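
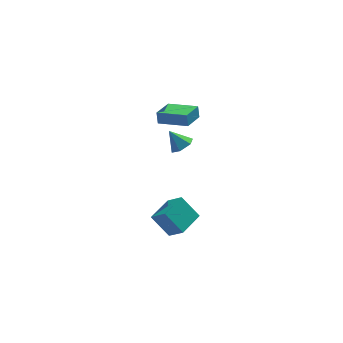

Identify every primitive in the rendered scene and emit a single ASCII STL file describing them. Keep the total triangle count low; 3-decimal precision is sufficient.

solid 
facet normal 0.488 -0.400 -0.776
outer loop
vertex -0.443 3.111 -1.41
vertex -0.81 3.6 -1.893
vertex -0.13 3.806 -1.572
endloop
endfacet
facet normal 0.474 -0.008 0.880
outer loop
vertex -0.443 3.111 -1.41
vertex -0.13 3.806 -1.572
vertex -1.47 4.14 -0.847
endloop
endfacet
facet normal 0.488 -0.400 -0.776
outer loop
vertex -0.13 3.806 -1.572
vertex -0.81 3.6 -1.893
vertex -0.498 4.296 -2.056
endloop
endfacet
facet normal 0.438 0.776 0.453
outer loop
vertex -0.13 3.806 -1.572
vertex -0.498 4.296 -2.056
vertex -1.47 4.14 -0.847
endloop
endfacet
facet normal 0.488 -0.400 -0.776
outer loop
vertex -0.498 4.296 -2.056
vertex -0.81 3.6 -1.893
vertex -1.178 4.089 -2.377
endloop
endfacet
facet normal -0.255 0.964 -0.081
outer loop
vertex -0.498 4.296 -2.056
vertex -1.178 4.089 -2.377
vertex -1.47 4.14 -0.847
endloop
endfacet
facet normal 0.489 -0.400 -0.775
outer loop
vertex -1.178 4.089 -2.377
vertex -0.81 3.6 -1.893
vertex -1.49 3.393 -2.215
endloop
endfacet
facet normal -0.912 0.365 -0.186
outer loop
vertex -1.178 4.089 -2.377
vertex -1.49 3.393 -2.215
vertex -1.47 4.14 -0.847
endloop
endfacet
facet normal 0.489 -0.400 -0.775
outer loop
vertex -1.49 3.393 -2.215
vertex -0.81 3.6 -1.893
vertex -1.123 2.904 -1.731
endloop
endfacet
facet normal -0.876 -0.418 0.241
outer loop
vertex -1.49 3.393 -2.215
vertex -1.123 2.904 -1.731
vertex -1.47 4.14 -0.847
endloop
endfacet
facet normal 0.488 -0.400 -0.776
outer loop
vertex -1.123 2.904 -1.731
vertex -0.81 3.6 -1.893
vertex -0.443 3.111 -1.41
endloop
endfacet
facet normal -0.182 -0.605 0.775
outer loop
vertex -1.123 2.904 -1.731
vertex -0.443 3.111 -1.41
vertex -1.47 4.14 -0.847
endloop
endfacet
facet normal -0.439 0.598 -0.670
outer loop
vertex -4.245 -2.983 -1.828
vertex -3.025 -1.874 -1.636
vertex -3.402 -3.704 -3.023
endloop
endfacet
facet normal -0.735 -0.668 -0.116
outer loop
vertex -2.815 -4.506 -2.124
vertex -4.245 -2.983 -1.828
vertex -3.402 -3.704 -3.023
endloop
endfacet
facet normal -0.438 0.599 -0.671
outer loop
vertex -3.402 -3.704 -3.023
vertex -3.025 -1.874 -1.636
vertex -2.182 -2.595 -2.83
endloop
endfacet
facet normal 0.518 -0.442 -0.732
outer loop
vertex -2.182 -2.595 -2.83
vertex -2.815 -4.506 -2.124
vertex -3.402 -3.704 -3.023
endloop
endfacet
facet normal -0.517 0.442 0.733
outer loop
vertex -4.245 -2.983 -1.828
vertex -2.438 -2.676 -0.737
vertex -3.025 -1.874 -1.636
endloop
endfacet
facet normal -0.735 -0.668 -0.116
outer loop
vertex -3.658 -3.785 -0.93
vertex -4.245 -2.983 -1.828
vertex -2.815 -4.506 -2.124
endloop
endfacet
facet normal -0.518 0.442 0.733
outer loop
vertex -3.658 -3.785 -0.93
vertex -2.438 -2.676 -0.737
vertex -4.245 -2.983 -1.828
endloop
endfacet
facet normal 0.735 0.668 0.116
outer loop
vertex -3.025 -1.874 -1.636
vertex -2.438 -2.676 -0.737
vertex -2.182 -2.595 -2.83
endloop
endfacet
facet normal 0.517 -0.442 -0.733
outer loop
vertex -1.595 -3.397 -1.932
vertex -2.815 -4.506 -2.124
vertex -2.182 -2.595 -2.83
endloop
endfacet
facet normal 0.735 0.668 0.116
outer loop
vertex -2.182 -2.595 -2.83
vertex -2.438 -2.676 -0.737
vertex -1.595 -3.397 -1.932
endloop
endfacet
facet normal 0.438 -0.598 0.671
outer loop
vertex -1.595 -3.397 -1.932
vertex -3.658 -3.785 -0.93
vertex -2.815 -4.506 -2.124
endloop
endfacet
facet normal 0.438 -0.599 0.670
outer loop
vertex -2.438 -2.676 -0.737
vertex -3.658 -3.785 -0.93
vertex -1.595 -3.397 -1.932
endloop
endfacet
facet normal -0.778 0.595 -0.200
outer loop
vertex -2.293 3.789 1.289
vertex -1.32 4.95 0.959
vertex -2.274 3.553 0.514
endloop
endfacet
facet normal -0.628 -0.749 0.213
outer loop
vertex -0.78 2.41 0.901
vertex -2.293 3.789 1.289
vertex -2.274 3.553 0.514
endloop
endfacet
facet normal -0.778 0.595 -0.202
outer loop
vertex -2.274 3.553 0.514
vertex -1.32 4.95 0.959
vertex -1.3 4.713 0.184
endloop
endfacet
facet normal 0.024 -0.292 -0.956
outer loop
vertex -1.3 4.713 0.184
vertex -0.78 2.41 0.901
vertex -2.274 3.553 0.514
endloop
endfacet
facet normal -0.024 0.292 0.956
outer loop
vertex -2.293 3.789 1.289
vertex 0.174 3.807 1.346
vertex -1.32 4.95 0.959
endloop
endfacet
facet normal -0.628 -0.749 0.213
outer loop
vertex -0.8 2.647 1.676
vertex -2.293 3.789 1.289
vertex -0.78 2.41 0.901
endloop
endfacet
facet normal -0.024 0.292 0.956
outer loop
vertex -0.8 2.647 1.676
vertex 0.174 3.807 1.346
vertex -2.293 3.789 1.289
endloop
endfacet
facet normal 0.628 0.749 -0.213
outer loop
vertex -1.32 4.95 0.959
vertex 0.174 3.807 1.346
vertex -1.3 4.713 0.184
endloop
endfacet
facet normal 0.024 -0.292 -0.956
outer loop
vertex 0.193 3.571 0.571
vertex -0.78 2.41 0.901
vertex -1.3 4.713 0.184
endloop
endfacet
facet normal 0.628 0.749 -0.213
outer loop
vertex -1.3 4.713 0.184
vertex 0.174 3.807 1.346
vertex 0.193 3.571 0.571
endloop
endfacet
facet normal 0.778 -0.595 0.202
outer loop
vertex 0.193 3.571 0.571
vertex -0.8 2.647 1.676
vertex -0.78 2.41 0.901
endloop
endfacet
facet normal 0.778 -0.596 0.201
outer loop
vertex 0.174 3.807 1.346
vertex -0.8 2.647 1.676
vertex 0.193 3.571 0.571
endloop
endfacet

endsolid


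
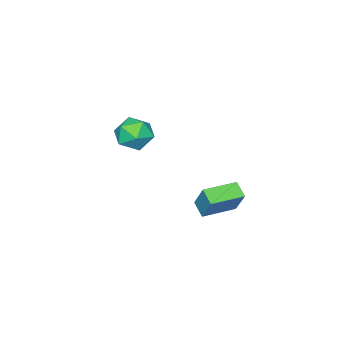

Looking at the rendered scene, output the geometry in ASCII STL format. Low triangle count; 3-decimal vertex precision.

solid 
facet normal -0.915 0.403 -0.005
outer loop
vertex -2.526 2.935 0.854
vertex -2.216 3.634 0.399
vertex -2.842 2.202 -0.486
endloop
endfacet
facet normal -0.348 -0.786 0.512
outer loop
vertex -1.304 1.526 -0.479
vertex -2.526 2.935 0.854
vertex -2.842 2.202 -0.486
endloop
endfacet
facet normal -0.915 0.403 -0.005
outer loop
vertex -2.842 2.202 -0.486
vertex -2.216 3.634 0.399
vertex -2.532 2.901 -0.941
endloop
endfacet
facet normal -0.202 -0.470 -0.859
outer loop
vertex -2.532 2.901 -0.941
vertex -1.304 1.526 -0.479
vertex -2.842 2.202 -0.486
endloop
endfacet
facet normal 0.202 0.470 0.859
outer loop
vertex -2.526 2.935 0.854
vertex -0.678 2.958 0.406
vertex -2.216 3.634 0.399
endloop
endfacet
facet normal -0.348 -0.786 0.512
outer loop
vertex -0.988 2.259 0.861
vertex -2.526 2.935 0.854
vertex -1.304 1.526 -0.479
endloop
endfacet
facet normal 0.202 0.470 0.859
outer loop
vertex -0.988 2.259 0.861
vertex -0.678 2.958 0.406
vertex -2.526 2.935 0.854
endloop
endfacet
facet normal 0.348 0.786 -0.512
outer loop
vertex -2.216 3.634 0.399
vertex -0.678 2.958 0.406
vertex -2.532 2.901 -0.941
endloop
endfacet
facet normal -0.202 -0.470 -0.859
outer loop
vertex -0.994 2.225 -0.934
vertex -1.304 1.526 -0.479
vertex -2.532 2.901 -0.941
endloop
endfacet
facet normal 0.348 0.786 -0.512
outer loop
vertex -2.532 2.901 -0.941
vertex -0.678 2.958 0.406
vertex -0.994 2.225 -0.934
endloop
endfacet
facet normal 0.915 -0.403 0.005
outer loop
vertex -0.994 2.225 -0.934
vertex -0.988 2.259 0.861
vertex -1.304 1.526 -0.479
endloop
endfacet
facet normal 0.915 -0.403 0.005
outer loop
vertex -0.678 2.958 0.406
vertex -0.988 2.259 0.861
vertex -0.994 2.225 -0.934
endloop
endfacet
facet normal -0.605 0.618 0.502
outer loop
vertex -2.765 -2.042 1.618
vertex -3.36 -2.85 1.896
vertex -2.563 -2.559 2.499
endloop
endfacet
facet normal 0.064 0.867 0.494
outer loop
vertex -2.765 -2.042 1.618
vertex -2.563 -2.559 2.499
vertex -1.781 -2.263 1.879
endloop
endfacet
facet normal 0.262 0.947 -0.186
outer loop
vertex -2.765 -2.042 1.618
vertex -1.781 -2.263 1.879
vertex -2.095 -2.37 0.892
endloop
endfacet
facet normal -0.285 0.747 -0.600
outer loop
vertex -2.765 -2.042 1.618
vertex -2.095 -2.37 0.892
vertex -3.071 -2.733 0.903
endloop
endfacet
facet normal -0.821 0.544 -0.175
outer loop
vertex -2.765 -2.042 1.618
vertex -3.071 -2.733 0.903
vertex -3.36 -2.85 1.896
endloop
endfacet
facet normal 0.486 0.373 0.791
outer loop
vertex -1.781 -2.263 1.879
vertex -2.563 -2.559 2.499
vertex -1.769 -3.207 2.317
endloop
endfacet
facet normal -0.597 -0.028 0.802
outer loop
vertex -2.563 -2.559 2.499
vertex -3.36 -2.85 1.896
vertex -2.745 -3.57 2.328
endloop
endfacet
facet normal -0.945 -0.148 -0.292
outer loop
vertex -3.36 -2.85 1.896
vertex -3.071 -2.733 0.903
vertex -3.059 -3.677 1.341
endloop
endfacet
facet normal -0.078 0.180 -0.981
outer loop
vertex -3.071 -2.733 0.903
vertex -2.095 -2.37 0.892
vertex -2.277 -3.381 0.721
endloop
endfacet
facet normal 0.807 0.502 -0.311
outer loop
vertex -2.095 -2.37 0.892
vertex -1.781 -2.263 1.879
vertex -1.48 -3.09 1.324
endloop
endfacet
facet normal 0.285 -0.747 0.600
outer loop
vertex -2.075 -3.898 1.602
vertex -1.769 -3.207 2.317
vertex -2.745 -3.57 2.328
endloop
endfacet
facet normal -0.262 -0.947 0.186
outer loop
vertex -2.075 -3.898 1.602
vertex -2.745 -3.57 2.328
vertex -3.059 -3.677 1.341
endloop
endfacet
facet normal -0.064 -0.867 -0.494
outer loop
vertex -2.075 -3.898 1.602
vertex -3.059 -3.677 1.341
vertex -2.277 -3.381 0.721
endloop
endfacet
facet normal 0.605 -0.618 -0.502
outer loop
vertex -2.075 -3.898 1.602
vertex -2.277 -3.381 0.721
vertex -1.48 -3.09 1.324
endloop
endfacet
facet normal 0.821 -0.544 0.175
outer loop
vertex -2.075 -3.898 1.602
vertex -1.48 -3.09 1.324
vertex -1.769 -3.207 2.317
endloop
endfacet
facet normal 0.078 -0.180 0.981
outer loop
vertex -2.745 -3.57 2.328
vertex -1.769 -3.207 2.317
vertex -2.563 -2.559 2.499
endloop
endfacet
facet normal -0.807 -0.502 0.311
outer loop
vertex -3.059 -3.677 1.341
vertex -2.745 -3.57 2.328
vertex -3.36 -2.85 1.896
endloop
endfacet
facet normal -0.486 -0.373 -0.791
outer loop
vertex -2.277 -3.381 0.721
vertex -3.059 -3.677 1.341
vertex -3.071 -2.733 0.903
endloop
endfacet
facet normal 0.597 0.028 -0.802
outer loop
vertex -1.48 -3.09 1.324
vertex -2.277 -3.381 0.721
vertex -2.095 -2.37 0.892
endloop
endfacet
facet normal 0.945 0.148 0.292
outer loop
vertex -1.769 -3.207 2.317
vertex -1.48 -3.09 1.324
vertex -1.781 -2.263 1.879
endloop
endfacet

endsolid


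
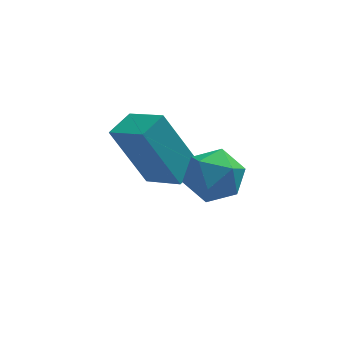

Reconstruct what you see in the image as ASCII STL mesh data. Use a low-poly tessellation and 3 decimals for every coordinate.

solid 
facet normal -0.866 0.455 -0.205
outer loop
vertex -0.332 0.245 0.349
vertex -0.757 -0.315 0.902
vertex -0.426 0.455 1.213
endloop
endfacet
facet normal -0.319 0.913 -0.256
outer loop
vertex -0.332 0.245 0.349
vertex -0.426 0.455 1.213
vertex 0.35 0.609 0.797
endloop
endfacet
facet normal 0.137 0.656 -0.742
outer loop
vertex -0.332 0.245 0.349
vertex 0.35 0.609 0.797
vertex 0.498 -0.064 0.229
endloop
endfacet
facet normal -0.128 0.041 -0.991
outer loop
vertex -0.332 0.245 0.349
vertex 0.498 -0.064 0.229
vertex -0.186 -0.635 0.294
endloop
endfacet
facet normal -0.748 -0.083 -0.659
outer loop
vertex -0.332 0.245 0.349
vertex -0.186 -0.635 0.294
vertex -0.757 -0.315 0.902
endloop
endfacet
facet normal 0.016 0.927 0.374
outer loop
vertex 0.35 0.609 0.797
vertex -0.426 0.455 1.213
vertex 0.346 0.275 1.626
endloop
endfacet
facet normal -0.869 0.189 0.457
outer loop
vertex -0.426 0.455 1.213
vertex -0.757 -0.315 0.902
vertex -0.338 -0.296 1.691
endloop
endfacet
facet normal -0.677 -0.681 -0.278
outer loop
vertex -0.757 -0.315 0.902
vertex -0.186 -0.635 0.294
vertex -0.19 -0.969 1.123
endloop
endfacet
facet normal 0.324 -0.481 -0.815
outer loop
vertex -0.186 -0.635 0.294
vertex 0.498 -0.064 0.229
vertex 0.586 -0.815 0.707
endloop
endfacet
facet normal 0.753 0.513 -0.412
outer loop
vertex 0.498 -0.064 0.229
vertex 0.35 0.609 0.797
vertex 0.917 -0.045 1.018
endloop
endfacet
facet normal 0.128 -0.041 0.991
outer loop
vertex 0.492 -0.605 1.571
vertex 0.346 0.275 1.626
vertex -0.338 -0.296 1.691
endloop
endfacet
facet normal -0.137 -0.656 0.742
outer loop
vertex 0.492 -0.605 1.571
vertex -0.338 -0.296 1.691
vertex -0.19 -0.969 1.123
endloop
endfacet
facet normal 0.319 -0.913 0.256
outer loop
vertex 0.492 -0.605 1.571
vertex -0.19 -0.969 1.123
vertex 0.586 -0.815 0.707
endloop
endfacet
facet normal 0.866 -0.455 0.205
outer loop
vertex 0.492 -0.605 1.571
vertex 0.586 -0.815 0.707
vertex 0.917 -0.045 1.018
endloop
endfacet
facet normal 0.748 0.083 0.659
outer loop
vertex 0.492 -0.605 1.571
vertex 0.917 -0.045 1.018
vertex 0.346 0.275 1.626
endloop
endfacet
facet normal -0.324 0.481 0.815
outer loop
vertex -0.338 -0.296 1.691
vertex 0.346 0.275 1.626
vertex -0.426 0.455 1.213
endloop
endfacet
facet normal -0.753 -0.513 0.412
outer loop
vertex -0.19 -0.969 1.123
vertex -0.338 -0.296 1.691
vertex -0.757 -0.315 0.902
endloop
endfacet
facet normal -0.016 -0.927 -0.374
outer loop
vertex 0.586 -0.815 0.707
vertex -0.19 -0.969 1.123
vertex -0.186 -0.635 0.294
endloop
endfacet
facet normal 0.869 -0.189 -0.457
outer loop
vertex 0.917 -0.045 1.018
vertex 0.586 -0.815 0.707
vertex 0.498 -0.064 0.229
endloop
endfacet
facet normal 0.677 0.681 0.278
outer loop
vertex 0.346 0.275 1.626
vertex 0.917 -0.045 1.018
vertex 0.35 0.609 0.797
endloop
endfacet
facet normal -0.674 -0.713 -0.192
outer loop
vertex -1.55 1.868 1.038
vertex -2.369 2.812 0.407
vertex -0.586 1.458 -0.828
endloop
endfacet
facet normal 0.584 -0.675 0.450
outer loop
vertex 0.049 2.128 -0.647
vertex -1.55 1.868 1.038
vertex -0.586 1.458 -0.828
endloop
endfacet
facet normal -0.674 -0.713 -0.192
outer loop
vertex -0.586 1.458 -0.828
vertex -2.369 2.812 0.407
vertex -1.404 2.402 -1.458
endloop
endfacet
facet normal 0.451 -0.191 -0.872
outer loop
vertex -1.404 2.402 -1.458
vertex 0.049 2.128 -0.647
vertex -0.586 1.458 -0.828
endloop
endfacet
facet normal -0.451 0.192 0.872
outer loop
vertex -1.55 1.868 1.038
vertex -1.734 3.482 0.588
vertex -2.369 2.812 0.407
endloop
endfacet
facet normal 0.585 -0.674 0.451
outer loop
vertex -0.916 2.538 1.218
vertex -1.55 1.868 1.038
vertex 0.049 2.128 -0.647
endloop
endfacet
facet normal -0.450 0.192 0.872
outer loop
vertex -0.916 2.538 1.218
vertex -1.734 3.482 0.588
vertex -1.55 1.868 1.038
endloop
endfacet
facet normal -0.584 0.675 -0.451
outer loop
vertex -2.369 2.812 0.407
vertex -1.734 3.482 0.588
vertex -1.404 2.402 -1.458
endloop
endfacet
facet normal 0.450 -0.192 -0.872
outer loop
vertex -0.77 3.072 -1.278
vertex 0.049 2.128 -0.647
vertex -1.404 2.402 -1.458
endloop
endfacet
facet normal -0.585 0.675 -0.450
outer loop
vertex -1.404 2.402 -1.458
vertex -1.734 3.482 0.588
vertex -0.77 3.072 -1.278
endloop
endfacet
facet normal 0.674 0.713 0.192
outer loop
vertex -0.77 3.072 -1.278
vertex -0.916 2.538 1.218
vertex 0.049 2.128 -0.647
endloop
endfacet
facet normal 0.675 0.713 0.192
outer loop
vertex -1.734 3.482 0.588
vertex -0.916 2.538 1.218
vertex -0.77 3.072 -1.278
endloop
endfacet

endsolid


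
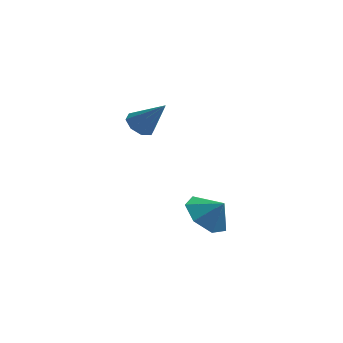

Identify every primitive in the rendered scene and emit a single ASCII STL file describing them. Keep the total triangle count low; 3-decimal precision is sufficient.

solid 
facet normal -0.622 0.261 -0.739
outer loop
vertex -1.588 -3.026 1.774
vertex -2.029 -2.8 2.225
vertex -1.516 -2.532 1.888
endloop
endfacet
facet normal 0.943 -0.062 -0.327
outer loop
vertex -1.588 -3.026 1.774
vertex -1.516 -2.532 1.888
vertex -1.031 -3.22 3.415
endloop
endfacet
facet normal -0.621 0.261 -0.739
outer loop
vertex -1.516 -2.532 1.888
vertex -2.029 -2.8 2.225
vertex -1.744 -2.194 2.199
endloop
endfacet
facet normal 0.826 0.564 -0.008
outer loop
vertex -1.516 -2.532 1.888
vertex -1.744 -2.194 2.199
vertex -1.031 -3.22 3.415
endloop
endfacet
facet normal -0.620 0.260 -0.740
outer loop
vertex -1.744 -2.194 2.199
vertex -2.029 -2.8 2.225
vertex -2.14 -2.211 2.525
endloop
endfacet
facet normal 0.355 0.807 0.473
outer loop
vertex -1.744 -2.194 2.199
vertex -2.14 -2.211 2.525
vertex -1.031 -3.22 3.415
endloop
endfacet
facet normal -0.620 0.260 -0.740
outer loop
vertex -2.14 -2.211 2.525
vertex -2.029 -2.8 2.225
vertex -2.471 -2.573 2.675
endloop
endfacet
facet normal -0.193 0.521 0.831
outer loop
vertex -2.14 -2.211 2.525
vertex -2.471 -2.573 2.675
vertex -1.031 -3.22 3.415
endloop
endfacet
facet normal -0.620 0.261 -0.740
outer loop
vertex -2.471 -2.573 2.675
vertex -2.029 -2.8 2.225
vertex -2.543 -3.068 2.561
endloop
endfacet
facet normal -0.497 -0.125 0.858
outer loop
vertex -2.471 -2.573 2.675
vertex -2.543 -3.068 2.561
vertex -1.031 -3.22 3.415
endloop
endfacet
facet normal -0.620 0.261 -0.740
outer loop
vertex -2.543 -3.068 2.561
vertex -2.029 -2.8 2.225
vertex -2.314 -3.406 2.25
endloop
endfacet
facet normal -0.380 -0.752 0.538
outer loop
vertex -2.543 -3.068 2.561
vertex -2.314 -3.406 2.25
vertex -1.031 -3.22 3.415
endloop
endfacet
facet normal -0.621 0.262 -0.738
outer loop
vertex -2.314 -3.406 2.25
vertex -2.029 -2.8 2.225
vertex -1.919 -3.388 1.924
endloop
endfacet
facet normal 0.092 -0.994 0.057
outer loop
vertex -2.314 -3.406 2.25
vertex -1.919 -3.388 1.924
vertex -1.031 -3.22 3.415
endloop
endfacet
facet normal -0.621 0.262 -0.739
outer loop
vertex -1.919 -3.388 1.924
vertex -2.029 -2.8 2.225
vertex -1.588 -3.026 1.774
endloop
endfacet
facet normal 0.639 -0.708 -0.301
outer loop
vertex -1.919 -3.388 1.924
vertex -1.588 -3.026 1.774
vertex -1.031 -3.22 3.415
endloop
endfacet
facet normal -0.665 0.184 -0.723
outer loop
vertex 1.196 -2.844 -2.552
vertex 0.531 -3.546 -2.119
vertex 0.611 -2.507 -1.928
endloop
endfacet
facet normal 0.740 0.540 0.402
outer loop
vertex 1.196 -2.844 -2.552
vertex 0.611 -2.507 -1.928
vertex 1.209 -3.734 -1.381
endloop
endfacet
facet normal -0.665 0.184 -0.724
outer loop
vertex 0.611 -2.507 -1.928
vertex 0.531 -3.546 -2.119
vertex -0.035 -2.952 -1.448
endloop
endfacet
facet normal 0.269 0.498 0.824
outer loop
vertex 0.611 -2.507 -1.928
vertex -0.035 -2.952 -1.448
vertex 1.209 -3.734 -1.381
endloop
endfacet
facet normal -0.665 0.184 -0.724
outer loop
vertex -0.035 -2.952 -1.448
vertex 0.531 -3.546 -2.119
vertex -0.255 -3.845 -1.473
endloop
endfacet
facet normal -0.062 -0.013 0.998
outer loop
vertex -0.035 -2.952 -1.448
vertex -0.255 -3.845 -1.473
vertex 1.209 -3.734 -1.381
endloop
endfacet
facet normal -0.665 0.184 -0.724
outer loop
vertex -0.255 -3.845 -1.473
vertex 0.531 -3.546 -2.119
vertex 0.117 -4.513 -1.985
endloop
endfacet
facet normal -0.004 -0.610 0.793
outer loop
vertex -0.255 -3.845 -1.473
vertex 0.117 -4.513 -1.985
vertex 1.209 -3.734 -1.381
endloop
endfacet
facet normal -0.665 0.184 -0.724
outer loop
vertex 0.117 -4.513 -1.985
vertex 0.531 -3.546 -2.119
vertex 0.8 -4.453 -2.597
endloop
endfacet
facet normal 0.399 -0.842 0.363
outer loop
vertex 0.117 -4.513 -1.985
vertex 0.8 -4.453 -2.597
vertex 1.209 -3.734 -1.381
endloop
endfacet
facet normal -0.665 0.184 -0.724
outer loop
vertex 0.8 -4.453 -2.597
vertex 0.531 -3.546 -2.119
vertex 1.281 -3.71 -2.85
endloop
endfacet
facet normal 0.844 -0.535 0.033
outer loop
vertex 0.8 -4.453 -2.597
vertex 1.281 -3.71 -2.85
vertex 1.209 -3.734 -1.381
endloop
endfacet
facet normal -0.665 0.184 -0.724
outer loop
vertex 1.281 -3.71 -2.85
vertex 0.531 -3.546 -2.119
vertex 1.196 -2.844 -2.552
endloop
endfacet
facet normal 0.995 0.080 0.050
outer loop
vertex 1.281 -3.71 -2.85
vertex 1.196 -2.844 -2.552
vertex 1.209 -3.734 -1.381
endloop
endfacet

endsolid


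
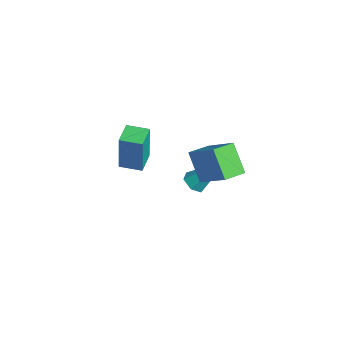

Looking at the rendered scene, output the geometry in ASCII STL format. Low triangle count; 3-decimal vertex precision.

solid 
facet normal -0.616 -0.111 0.780
outer loop
vertex 3.946 1.869 1.59
vertex 3.624 2.862 1.477
vertex 2.561 1.286 0.412
endloop
endfacet
facet normal 0.307 -0.946 0.108
outer loop
vertex 3.516 1.458 -0.797
vertex 3.946 1.869 1.59
vertex 2.561 1.286 0.412
endloop
endfacet
facet normal -0.617 -0.111 0.779
outer loop
vertex 2.561 1.286 0.412
vertex 3.624 2.862 1.477
vertex 2.239 2.279 0.298
endloop
endfacet
facet normal -0.725 -0.306 -0.617
outer loop
vertex 2.239 2.279 0.298
vertex 3.516 1.458 -0.797
vertex 2.561 1.286 0.412
endloop
endfacet
facet normal 0.726 0.305 0.617
outer loop
vertex 3.946 1.869 1.59
vertex 4.579 3.034 0.268
vertex 3.624 2.862 1.477
endloop
endfacet
facet normal 0.306 -0.946 0.108
outer loop
vertex 4.901 2.041 0.382
vertex 3.946 1.869 1.59
vertex 3.516 1.458 -0.797
endloop
endfacet
facet normal 0.725 0.306 0.617
outer loop
vertex 4.901 2.041 0.382
vertex 4.579 3.034 0.268
vertex 3.946 1.869 1.59
endloop
endfacet
facet normal -0.307 0.946 -0.108
outer loop
vertex 3.624 2.862 1.477
vertex 4.579 3.034 0.268
vertex 2.239 2.279 0.298
endloop
endfacet
facet normal -0.725 -0.305 -0.617
outer loop
vertex 3.194 2.451 -0.91
vertex 3.516 1.458 -0.797
vertex 2.239 2.279 0.298
endloop
endfacet
facet normal -0.307 0.946 -0.108
outer loop
vertex 2.239 2.279 0.298
vertex 4.579 3.034 0.268
vertex 3.194 2.451 -0.91
endloop
endfacet
facet normal 0.617 0.111 -0.779
outer loop
vertex 3.194 2.451 -0.91
vertex 4.901 2.041 0.382
vertex 3.516 1.458 -0.797
endloop
endfacet
facet normal 0.617 0.110 -0.780
outer loop
vertex 4.579 3.034 0.268
vertex 4.901 2.041 0.382
vertex 3.194 2.451 -0.91
endloop
endfacet
facet normal -0.263 -0.606 -0.751
outer loop
vertex 1.117 2.387 -3.867
vertex 0.615 2.226 -3.561
vertex 0.601 2.703 -3.941
endloop
endfacet
facet normal 0.512 0.730 -0.452
outer loop
vertex 1.117 2.387 -3.867
vertex 0.601 2.703 -3.941
vertex 1.185 3.534 -1.939
endloop
endfacet
facet normal -0.265 -0.606 -0.750
outer loop
vertex 0.601 2.703 -3.941
vertex 0.615 2.226 -3.561
vertex 0.099 2.542 -3.634
endloop
endfacet
facet normal -0.426 0.873 -0.238
outer loop
vertex 0.601 2.703 -3.941
vertex 0.099 2.542 -3.634
vertex 1.185 3.534 -1.939
endloop
endfacet
facet normal -0.264 -0.605 -0.751
outer loop
vertex 0.099 2.542 -3.634
vertex 0.615 2.226 -3.561
vertex 0.113 2.065 -3.255
endloop
endfacet
facet normal -0.874 0.286 0.393
outer loop
vertex 0.099 2.542 -3.634
vertex 0.113 2.065 -3.255
vertex 1.185 3.534 -1.939
endloop
endfacet
facet normal -0.263 -0.606 -0.751
outer loop
vertex 0.113 2.065 -3.255
vertex 0.615 2.226 -3.561
vertex 0.629 1.749 -3.181
endloop
endfacet
facet normal -0.387 -0.442 0.809
outer loop
vertex 0.113 2.065 -3.255
vertex 0.629 1.749 -3.181
vertex 1.185 3.534 -1.939
endloop
endfacet
facet normal -0.265 -0.606 -0.750
outer loop
vertex 0.629 1.749 -3.181
vertex 0.615 2.226 -3.561
vertex 1.131 1.91 -3.488
endloop
endfacet
facet normal 0.551 -0.585 0.594
outer loop
vertex 0.629 1.749 -3.181
vertex 1.131 1.91 -3.488
vertex 1.185 3.534 -1.939
endloop
endfacet
facet normal -0.264 -0.605 -0.751
outer loop
vertex 1.131 1.91 -3.488
vertex 0.615 2.226 -3.561
vertex 1.117 2.387 -3.867
endloop
endfacet
facet normal 0.999 0.001 -0.036
outer loop
vertex 1.131 1.91 -3.488
vertex 1.117 2.387 -3.867
vertex 1.185 3.534 -1.939
endloop
endfacet
facet normal -0.557 -0.829 0.040
outer loop
vertex 3.532 -2.006 2.957
vertex 2.665 -1.419 3.044
vertex 3.363 -1.982 1.115
endloop
endfacet
facet normal 0.825 -0.559 -0.083
outer loop
vertex 3.915 -1.161 1.076
vertex 3.532 -2.006 2.957
vertex 3.363 -1.982 1.115
endloop
endfacet
facet normal -0.558 -0.829 0.040
outer loop
vertex 3.363 -1.982 1.115
vertex 2.665 -1.419 3.044
vertex 2.497 -1.395 1.202
endloop
endfacet
facet normal -0.091 0.014 -0.996
outer loop
vertex 2.497 -1.395 1.202
vertex 3.915 -1.161 1.076
vertex 3.363 -1.982 1.115
endloop
endfacet
facet normal 0.091 -0.014 0.996
outer loop
vertex 3.532 -2.006 2.957
vertex 3.217 -0.598 3.005
vertex 2.665 -1.419 3.044
endloop
endfacet
facet normal 0.826 -0.558 -0.083
outer loop
vertex 4.083 -1.185 2.918
vertex 3.532 -2.006 2.957
vertex 3.915 -1.161 1.076
endloop
endfacet
facet normal 0.091 -0.014 0.996
outer loop
vertex 4.083 -1.185 2.918
vertex 3.217 -0.598 3.005
vertex 3.532 -2.006 2.957
endloop
endfacet
facet normal -0.825 0.559 0.083
outer loop
vertex 2.665 -1.419 3.044
vertex 3.217 -0.598 3.005
vertex 2.497 -1.395 1.202
endloop
endfacet
facet normal -0.091 0.014 -0.996
outer loop
vertex 3.048 -0.574 1.163
vertex 3.915 -1.161 1.076
vertex 2.497 -1.395 1.202
endloop
endfacet
facet normal -0.826 0.558 0.083
outer loop
vertex 2.497 -1.395 1.202
vertex 3.217 -0.598 3.005
vertex 3.048 -0.574 1.163
endloop
endfacet
facet normal 0.557 0.829 -0.040
outer loop
vertex 3.048 -0.574 1.163
vertex 4.083 -1.185 2.918
vertex 3.915 -1.161 1.076
endloop
endfacet
facet normal 0.558 0.829 -0.040
outer loop
vertex 3.217 -0.598 3.005
vertex 4.083 -1.185 2.918
vertex 3.048 -0.574 1.163
endloop
endfacet

endsolid


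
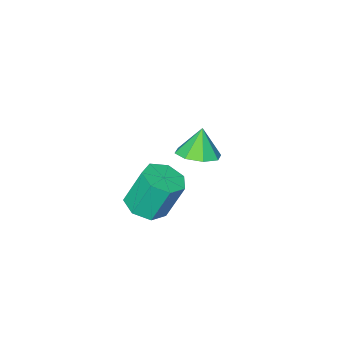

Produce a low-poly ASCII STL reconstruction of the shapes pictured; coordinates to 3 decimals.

solid 
facet normal 0.314 0.161 -0.936
outer loop
vertex -2.434 -1.416 -0.861
vertex -3.187 -1.616 -1.148
vertex -2.82 -0.913 -0.904
endloop
endfacet
facet normal 0.439 0.405 0.802
outer loop
vertex -2.434 -1.416 -0.861
vertex -2.82 -0.913 -0.904
vertex -3.553 -1.804 -0.052
endloop
endfacet
facet normal 0.313 0.161 -0.936
outer loop
vertex -2.82 -0.913 -0.904
vertex -3.187 -1.616 -1.148
vertex -3.42 -0.822 -1.089
endloop
endfacet
facet normal -0.098 0.729 0.678
outer loop
vertex -2.82 -0.913 -0.904
vertex -3.42 -0.822 -1.089
vertex -3.553 -1.804 -0.052
endloop
endfacet
facet normal 0.313 0.162 -0.936
outer loop
vertex -3.42 -0.822 -1.089
vertex -3.187 -1.616 -1.148
vertex -3.884 -1.196 -1.309
endloop
endfacet
facet normal -0.679 0.574 0.457
outer loop
vertex -3.42 -0.822 -1.089
vertex -3.884 -1.196 -1.309
vertex -3.553 -1.804 -0.052
endloop
endfacet
facet normal 0.313 0.160 -0.936
outer loop
vertex -3.884 -1.196 -1.309
vertex -3.187 -1.616 -1.148
vertex -3.94 -1.816 -1.434
endloop
endfacet
facet normal -0.963 0.033 0.269
outer loop
vertex -3.884 -1.196 -1.309
vertex -3.94 -1.816 -1.434
vertex -3.553 -1.804 -0.052
endloop
endfacet
facet normal 0.313 0.160 -0.936
outer loop
vertex -3.94 -1.816 -1.434
vertex -3.187 -1.616 -1.148
vertex -3.554 -2.319 -1.391
endloop
endfacet
facet normal -0.782 -0.581 0.224
outer loop
vertex -3.94 -1.816 -1.434
vertex -3.554 -2.319 -1.391
vertex -3.553 -1.804 -0.052
endloop
endfacet
facet normal 0.313 0.160 -0.936
outer loop
vertex -3.554 -2.319 -1.391
vertex -3.187 -1.616 -1.148
vertex -2.953 -2.41 -1.206
endloop
endfacet
facet normal -0.244 -0.905 0.348
outer loop
vertex -3.554 -2.319 -1.391
vertex -2.953 -2.41 -1.206
vertex -3.553 -1.804 -0.052
endloop
endfacet
facet normal 0.313 0.160 -0.936
outer loop
vertex -2.953 -2.41 -1.206
vertex -3.187 -1.616 -1.148
vertex -2.489 -2.036 -0.987
endloop
endfacet
facet normal 0.336 -0.750 0.569
outer loop
vertex -2.953 -2.41 -1.206
vertex -2.489 -2.036 -0.987
vertex -3.553 -1.804 -0.052
endloop
endfacet
facet normal 0.313 0.162 -0.936
outer loop
vertex -2.489 -2.036 -0.987
vertex -3.187 -1.616 -1.148
vertex -2.434 -1.416 -0.861
endloop
endfacet
facet normal 0.619 -0.209 0.757
outer loop
vertex -2.489 -2.036 -0.987
vertex -2.434 -1.416 -0.861
vertex -3.553 -1.804 -0.052
endloop
endfacet
facet normal 0.275 -0.275 -0.921
outer loop
vertex 1.639 0.77 0.061
vertex 0.906 0.554 -0.093
vertex 1.24 1.25 -0.201
endloop
endfacet
facet normal 0.760 0.649 0.033
outer loop
vertex 1.639 0.77 0.061
vertex 1.24 1.25 -0.201
vertex 1.207 1.203 1.507
endloop
endfacet
facet normal 0.760 0.649 0.033
outer loop
vertex 1.207 1.203 1.507
vertex 1.24 1.25 -0.201
vertex 0.809 1.682 1.245
endloop
endfacet
facet normal -0.275 0.275 0.921
outer loop
vertex 1.207 1.203 1.507
vertex 0.809 1.682 1.245
vertex 0.474 0.986 1.353
endloop
endfacet
facet normal 0.275 -0.275 -0.921
outer loop
vertex 1.24 1.25 -0.201
vertex 0.906 0.554 -0.093
vertex 0.59 1.206 -0.382
endloop
endfacet
facet normal 0.014 0.959 -0.282
outer loop
vertex 1.24 1.25 -0.201
vertex 0.59 1.206 -0.382
vertex 0.809 1.682 1.245
endloop
endfacet
facet normal 0.014 0.959 -0.282
outer loop
vertex 0.809 1.682 1.245
vertex 0.59 1.206 -0.382
vertex 0.158 1.638 1.064
endloop
endfacet
facet normal -0.275 0.275 0.921
outer loop
vertex 0.809 1.682 1.245
vertex 0.158 1.638 1.064
vertex 0.474 0.986 1.353
endloop
endfacet
facet normal 0.275 -0.275 -0.921
outer loop
vertex 0.59 1.206 -0.382
vertex 0.906 0.554 -0.093
vertex 0.177 0.67 -0.345
endloop
endfacet
facet normal -0.744 0.546 -0.385
outer loop
vertex 0.59 1.206 -0.382
vertex 0.177 0.67 -0.345
vertex 0.158 1.638 1.064
endloop
endfacet
facet normal -0.743 0.547 -0.386
outer loop
vertex 0.158 1.638 1.064
vertex 0.177 0.67 -0.345
vertex -0.255 1.103 1.101
endloop
endfacet
facet normal -0.274 0.275 0.921
outer loop
vertex 0.158 1.638 1.064
vertex -0.255 1.103 1.101
vertex 0.474 0.986 1.353
endloop
endfacet
facet normal 0.275 -0.274 -0.922
outer loop
vertex 0.177 0.67 -0.345
vertex 0.906 0.554 -0.093
vertex 0.313 0.047 -0.119
endloop
endfacet
facet normal -0.940 -0.277 -0.198
outer loop
vertex 0.177 0.67 -0.345
vertex 0.313 0.047 -0.119
vertex -0.255 1.103 1.101
endloop
endfacet
facet normal -0.940 -0.278 -0.197
outer loop
vertex -0.255 1.103 1.101
vertex 0.313 0.047 -0.119
vertex -0.118 0.48 1.328
endloop
endfacet
facet normal -0.274 0.275 0.921
outer loop
vertex -0.255 1.103 1.101
vertex -0.118 0.48 1.328
vertex 0.474 0.986 1.353
endloop
endfacet
facet normal 0.275 -0.275 -0.921
outer loop
vertex 0.313 0.047 -0.119
vertex 0.906 0.554 -0.093
vertex 0.896 -0.194 0.127
endloop
endfacet
facet normal -0.428 -0.893 0.140
outer loop
vertex 0.313 0.047 -0.119
vertex 0.896 -0.194 0.127
vertex -0.118 0.48 1.328
endloop
endfacet
facet normal -0.429 -0.892 0.138
outer loop
vertex -0.118 0.48 1.328
vertex 0.896 -0.194 0.127
vertex 0.464 0.238 1.574
endloop
endfacet
facet normal -0.275 0.276 0.921
outer loop
vertex -0.118 0.48 1.328
vertex 0.464 0.238 1.574
vertex 0.474 0.986 1.353
endloop
endfacet
facet normal 0.274 -0.275 -0.922
outer loop
vertex 0.896 -0.194 0.127
vertex 0.906 0.554 -0.093
vertex 1.486 0.127 0.207
endloop
endfacet
facet normal 0.405 -0.836 0.370
outer loop
vertex 0.896 -0.194 0.127
vertex 1.486 0.127 0.207
vertex 0.464 0.238 1.574
endloop
endfacet
facet normal 0.406 -0.835 0.371
outer loop
vertex 0.464 0.238 1.574
vertex 1.486 0.127 0.207
vertex 1.054 0.56 1.654
endloop
endfacet
facet normal -0.275 0.276 0.921
outer loop
vertex 0.464 0.238 1.574
vertex 1.054 0.56 1.654
vertex 0.474 0.986 1.353
endloop
endfacet
facet normal 0.275 -0.275 -0.922
outer loop
vertex 1.486 0.127 0.207
vertex 0.906 0.554 -0.093
vertex 1.639 0.77 0.061
endloop
endfacet
facet normal 0.934 -0.149 0.324
outer loop
vertex 1.486 0.127 0.207
vertex 1.639 0.77 0.061
vertex 1.054 0.56 1.654
endloop
endfacet
facet normal 0.934 -0.148 0.324
outer loop
vertex 1.054 0.56 1.654
vertex 1.639 0.77 0.061
vertex 1.207 1.203 1.507
endloop
endfacet
facet normal -0.275 0.276 0.921
outer loop
vertex 1.054 0.56 1.654
vertex 1.207 1.203 1.507
vertex 0.474 0.986 1.353
endloop
endfacet

endsolid


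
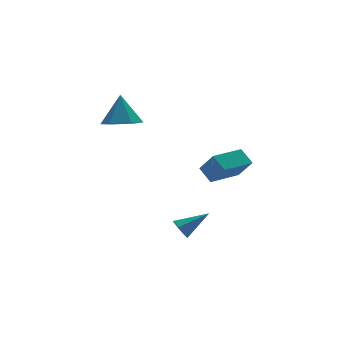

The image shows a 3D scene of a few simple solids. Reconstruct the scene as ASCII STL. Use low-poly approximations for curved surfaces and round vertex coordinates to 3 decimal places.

solid 
facet normal -0.872 0.131 -0.471
outer loop
vertex 0.133 -2.049 -3.965
vertex -0.175 -2.212 -3.44
vertex 0.011 -1.639 -3.625
endloop
endfacet
facet normal 0.693 0.571 -0.440
outer loop
vertex 0.133 -2.049 -3.965
vertex 0.011 -1.639 -3.625
vertex 1.275 -2.428 -2.66
endloop
endfacet
facet normal -0.873 0.131 -0.471
outer loop
vertex 0.011 -1.639 -3.625
vertex -0.175 -2.212 -3.44
vertex -0.251 -1.66 -3.145
endloop
endfacet
facet normal 0.373 0.895 0.243
outer loop
vertex 0.011 -1.639 -3.625
vertex -0.251 -1.66 -3.145
vertex 1.275 -2.428 -2.66
endloop
endfacet
facet normal -0.873 0.131 -0.470
outer loop
vertex -0.251 -1.66 -3.145
vertex -0.175 -2.212 -3.44
vertex -0.455 -2.097 -2.888
endloop
endfacet
facet normal -0.015 0.512 0.859
outer loop
vertex -0.251 -1.66 -3.145
vertex -0.455 -2.097 -2.888
vertex 1.275 -2.428 -2.66
endloop
endfacet
facet normal -0.873 0.130 -0.470
outer loop
vertex -0.455 -2.097 -2.888
vertex -0.175 -2.212 -3.44
vertex -0.448 -2.62 -3.046
endloop
endfacet
facet normal -0.179 -0.287 0.941
outer loop
vertex -0.455 -2.097 -2.888
vertex -0.448 -2.62 -3.046
vertex 1.275 -2.428 -2.66
endloop
endfacet
facet normal -0.873 0.130 -0.470
outer loop
vertex -0.448 -2.62 -3.046
vertex -0.175 -2.212 -3.44
vertex -0.235 -2.836 -3.501
endloop
endfacet
facet normal 0.004 -0.903 0.430
outer loop
vertex -0.448 -2.62 -3.046
vertex -0.235 -2.836 -3.501
vertex 1.275 -2.428 -2.66
endloop
endfacet
facet normal -0.873 0.130 -0.470
outer loop
vertex -0.235 -2.836 -3.501
vertex -0.175 -2.212 -3.44
vertex 0.023 -2.582 -3.91
endloop
endfacet
facet normal 0.397 -0.871 -0.290
outer loop
vertex -0.235 -2.836 -3.501
vertex 0.023 -2.582 -3.91
vertex 1.275 -2.428 -2.66
endloop
endfacet
facet normal -0.872 0.131 -0.471
outer loop
vertex 0.023 -2.582 -3.91
vertex -0.175 -2.212 -3.44
vertex 0.133 -2.049 -3.965
endloop
endfacet
facet normal 0.703 -0.215 -0.678
outer loop
vertex 0.023 -2.582 -3.91
vertex 0.133 -2.049 -3.965
vertex 1.275 -2.428 -2.66
endloop
endfacet
facet normal -0.964 -0.254 0.084
outer loop
vertex 1.176 -3.985 0.942
vertex 1.023 -3.204 1.547
vertex 0.885 -3.227 -0.111
endloop
endfacet
facet normal 0.153 -0.782 -0.605
outer loop
vertex 2.677 -2.756 -0.267
vertex 1.176 -3.985 0.942
vertex 0.885 -3.227 -0.111
endloop
endfacet
facet normal -0.964 -0.254 0.084
outer loop
vertex 0.885 -3.227 -0.111
vertex 1.023 -3.204 1.547
vertex 0.732 -2.446 0.494
endloop
endfacet
facet normal -0.219 0.570 -0.792
outer loop
vertex 0.732 -2.446 0.494
vertex 2.677 -2.756 -0.267
vertex 0.885 -3.227 -0.111
endloop
endfacet
facet normal 0.219 -0.570 0.792
outer loop
vertex 1.176 -3.985 0.942
vertex 2.815 -2.733 1.391
vertex 1.023 -3.204 1.547
endloop
endfacet
facet normal 0.153 -0.782 -0.605
outer loop
vertex 2.968 -3.514 0.786
vertex 1.176 -3.985 0.942
vertex 2.677 -2.756 -0.267
endloop
endfacet
facet normal 0.219 -0.570 0.792
outer loop
vertex 2.968 -3.514 0.786
vertex 2.815 -2.733 1.391
vertex 1.176 -3.985 0.942
endloop
endfacet
facet normal -0.153 0.782 0.605
outer loop
vertex 1.023 -3.204 1.547
vertex 2.815 -2.733 1.391
vertex 0.732 -2.446 0.494
endloop
endfacet
facet normal -0.219 0.570 -0.792
outer loop
vertex 2.524 -1.975 0.338
vertex 2.677 -2.756 -0.267
vertex 0.732 -2.446 0.494
endloop
endfacet
facet normal -0.153 0.782 0.605
outer loop
vertex 0.732 -2.446 0.494
vertex 2.815 -2.733 1.391
vertex 2.524 -1.975 0.338
endloop
endfacet
facet normal 0.964 0.254 -0.084
outer loop
vertex 2.524 -1.975 0.338
vertex 2.968 -3.514 0.786
vertex 2.677 -2.756 -0.267
endloop
endfacet
facet normal 0.964 0.254 -0.084
outer loop
vertex 2.815 -2.733 1.391
vertex 2.968 -3.514 0.786
vertex 2.524 -1.975 0.338
endloop
endfacet
facet normal -0.175 -0.420 -0.890
outer loop
vertex -0.493 1.746 2.052
vertex -1.353 1.335 2.415
vertex -1.372 2.259 1.983
endloop
endfacet
facet normal 0.504 0.864 0.002
outer loop
vertex -0.493 1.746 2.052
vertex -1.372 2.259 1.983
vertex -1.047 2.065 3.965
endloop
endfacet
facet normal -0.176 -0.420 -0.890
outer loop
vertex -1.372 2.259 1.983
vertex -1.353 1.335 2.415
vertex -2.232 1.847 2.347
endloop
endfacet
facet normal -0.374 0.915 0.151
outer loop
vertex -1.372 2.259 1.983
vertex -2.232 1.847 2.347
vertex -1.047 2.065 3.965
endloop
endfacet
facet normal -0.176 -0.420 -0.891
outer loop
vertex -2.232 1.847 2.347
vertex -1.353 1.335 2.415
vertex -2.212 0.924 2.778
endloop
endfacet
facet normal -0.798 0.241 0.552
outer loop
vertex -2.232 1.847 2.347
vertex -2.212 0.924 2.778
vertex -1.047 2.065 3.965
endloop
endfacet
facet normal -0.175 -0.420 -0.890
outer loop
vertex -2.212 0.924 2.778
vertex -1.353 1.335 2.415
vertex -1.333 0.411 2.847
endloop
endfacet
facet normal -0.345 -0.484 0.804
outer loop
vertex -2.212 0.924 2.778
vertex -1.333 0.411 2.847
vertex -1.047 2.065 3.965
endloop
endfacet
facet normal -0.175 -0.420 -0.890
outer loop
vertex -1.333 0.411 2.847
vertex -1.353 1.335 2.415
vertex -0.473 0.822 2.484
endloop
endfacet
facet normal 0.533 -0.535 0.656
outer loop
vertex -1.333 0.411 2.847
vertex -0.473 0.822 2.484
vertex -1.047 2.065 3.965
endloop
endfacet
facet normal -0.175 -0.420 -0.890
outer loop
vertex -0.473 0.822 2.484
vertex -1.353 1.335 2.415
vertex -0.493 1.746 2.052
endloop
endfacet
facet normal 0.957 0.139 0.254
outer loop
vertex -0.473 0.822 2.484
vertex -0.493 1.746 2.052
vertex -1.047 2.065 3.965
endloop
endfacet

endsolid


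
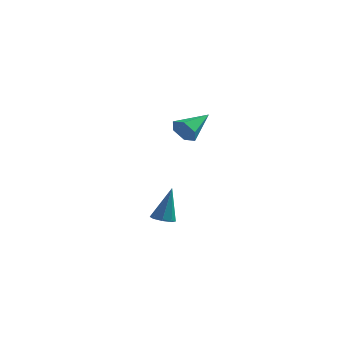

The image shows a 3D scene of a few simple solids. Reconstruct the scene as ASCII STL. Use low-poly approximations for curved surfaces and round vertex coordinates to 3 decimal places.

solid 
facet normal -0.137 -0.279 -0.950
outer loop
vertex 2.66 -3.575 -1.289
vertex 2.039 -3.747 -1.149
vertex 2.335 -3.194 -1.354
endloop
endfacet
facet normal 0.761 0.649 -0.001
outer loop
vertex 2.66 -3.575 -1.289
vertex 2.335 -3.194 -1.354
vertex 2.321 -3.173 0.809
endloop
endfacet
facet normal -0.137 -0.279 -0.950
outer loop
vertex 2.335 -3.194 -1.354
vertex 2.039 -3.747 -1.149
vertex 1.836 -3.137 -1.299
endloop
endfacet
facet normal 0.113 0.994 -0.009
outer loop
vertex 2.335 -3.194 -1.354
vertex 1.836 -3.137 -1.299
vertex 2.321 -3.173 0.809
endloop
endfacet
facet normal -0.137 -0.279 -0.950
outer loop
vertex 1.836 -3.137 -1.299
vertex 2.039 -3.747 -1.149
vertex 1.456 -3.437 -1.156
endloop
endfacet
facet normal -0.578 0.802 0.147
outer loop
vertex 1.836 -3.137 -1.299
vertex 1.456 -3.437 -1.156
vertex 2.321 -3.173 0.809
endloop
endfacet
facet normal -0.137 -0.279 -0.951
outer loop
vertex 1.456 -3.437 -1.156
vertex 2.039 -3.747 -1.149
vertex 1.417 -3.919 -1.009
endloop
endfacet
facet normal -0.908 0.188 0.375
outer loop
vertex 1.456 -3.437 -1.156
vertex 1.417 -3.919 -1.009
vertex 2.321 -3.173 0.809
endloop
endfacet
facet normal -0.137 -0.279 -0.951
outer loop
vertex 1.417 -3.919 -1.009
vertex 2.039 -3.747 -1.149
vertex 1.742 -4.3 -0.944
endloop
endfacet
facet normal -0.683 -0.490 0.541
outer loop
vertex 1.417 -3.919 -1.009
vertex 1.742 -4.3 -0.944
vertex 2.321 -3.173 0.809
endloop
endfacet
facet normal -0.138 -0.278 -0.951
outer loop
vertex 1.742 -4.3 -0.944
vertex 2.039 -3.747 -1.149
vertex 2.241 -4.357 -1.0
endloop
endfacet
facet normal -0.034 -0.836 0.548
outer loop
vertex 1.742 -4.3 -0.944
vertex 2.241 -4.357 -1.0
vertex 2.321 -3.173 0.809
endloop
endfacet
facet normal -0.136 -0.277 -0.951
outer loop
vertex 2.241 -4.357 -1.0
vertex 2.039 -3.747 -1.149
vertex 2.621 -4.057 -1.142
endloop
endfacet
facet normal 0.656 -0.645 0.393
outer loop
vertex 2.241 -4.357 -1.0
vertex 2.621 -4.057 -1.142
vertex 2.321 -3.173 0.809
endloop
endfacet
facet normal -0.137 -0.279 -0.951
outer loop
vertex 2.621 -4.057 -1.142
vertex 2.039 -3.747 -1.149
vertex 2.66 -3.575 -1.289
endloop
endfacet
facet normal 0.986 -0.029 0.165
outer loop
vertex 2.621 -4.057 -1.142
vertex 2.66 -3.575 -1.289
vertex 2.321 -3.173 0.809
endloop
endfacet
facet normal -0.392 -0.843 -0.370
outer loop
vertex 1.509 2.55 2.018
vertex 0.884 2.569 2.637
vertex 0.751 2.97 1.864
endloop
endfacet
facet normal 0.441 0.531 -0.723
outer loop
vertex 1.509 2.55 2.018
vertex 0.751 2.97 1.864
vertex 1.676 4.271 3.383
endloop
endfacet
facet normal -0.392 -0.843 -0.370
outer loop
vertex 0.751 2.97 1.864
vertex 0.884 2.569 2.637
vertex 0.126 2.989 2.483
endloop
endfacet
facet normal -0.409 0.801 -0.437
outer loop
vertex 0.751 2.97 1.864
vertex 0.126 2.989 2.483
vertex 1.676 4.271 3.383
endloop
endfacet
facet normal -0.392 -0.843 -0.369
outer loop
vertex 0.126 2.989 2.483
vertex 0.884 2.569 2.637
vertex 0.259 2.589 3.256
endloop
endfacet
facet normal -0.711 0.567 0.416
outer loop
vertex 0.126 2.989 2.483
vertex 0.259 2.589 3.256
vertex 1.676 4.271 3.383
endloop
endfacet
facet normal -0.392 -0.843 -0.369
outer loop
vertex 0.259 2.589 3.256
vertex 0.884 2.569 2.637
vertex 1.017 2.169 3.409
endloop
endfacet
facet normal -0.164 0.063 0.984
outer loop
vertex 0.259 2.589 3.256
vertex 1.017 2.169 3.409
vertex 1.676 4.271 3.383
endloop
endfacet
facet normal -0.392 -0.843 -0.369
outer loop
vertex 1.017 2.169 3.409
vertex 0.884 2.569 2.637
vertex 1.642 2.149 2.79
endloop
endfacet
facet normal 0.685 -0.206 0.699
outer loop
vertex 1.017 2.169 3.409
vertex 1.642 2.149 2.79
vertex 1.676 4.271 3.383
endloop
endfacet
facet normal -0.392 -0.842 -0.370
outer loop
vertex 1.642 2.149 2.79
vertex 0.884 2.569 2.637
vertex 1.509 2.55 2.018
endloop
endfacet
facet normal 0.987 0.028 -0.156
outer loop
vertex 1.642 2.149 2.79
vertex 1.509 2.55 2.018
vertex 1.676 4.271 3.383
endloop
endfacet

endsolid


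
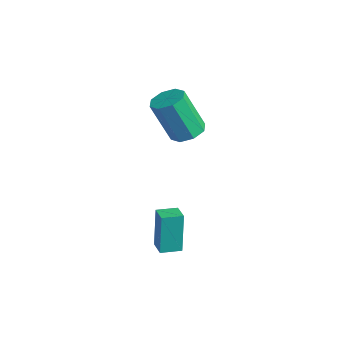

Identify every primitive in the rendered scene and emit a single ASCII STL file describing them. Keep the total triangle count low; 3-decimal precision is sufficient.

solid 
facet normal -0.969 0.191 -0.157
outer loop
vertex 0.117 -2.201 0.119
vertex 0.298 -1.343 0.047
vertex 0.367 -2.404 -1.672
endloop
endfacet
facet normal -0.206 -0.975 0.082
outer loop
vertex 1.142 -2.557 -1.547
vertex 0.117 -2.201 0.119
vertex 0.367 -2.404 -1.672
endloop
endfacet
facet normal -0.969 0.191 -0.157
outer loop
vertex 0.367 -2.404 -1.672
vertex 0.298 -1.343 0.047
vertex 0.548 -1.546 -1.745
endloop
endfacet
facet normal 0.137 -0.113 -0.984
outer loop
vertex 0.548 -1.546 -1.745
vertex 1.142 -2.557 -1.547
vertex 0.367 -2.404 -1.672
endloop
endfacet
facet normal -0.137 0.111 0.984
outer loop
vertex 0.117 -2.201 0.119
vertex 1.073 -1.496 0.172
vertex 0.298 -1.343 0.047
endloop
endfacet
facet normal -0.206 -0.975 0.082
outer loop
vertex 0.892 -2.354 0.245
vertex 0.117 -2.201 0.119
vertex 1.142 -2.557 -1.547
endloop
endfacet
facet normal -0.138 0.113 0.984
outer loop
vertex 0.892 -2.354 0.245
vertex 1.073 -1.496 0.172
vertex 0.117 -2.201 0.119
endloop
endfacet
facet normal 0.206 0.975 -0.082
outer loop
vertex 0.298 -1.343 0.047
vertex 1.073 -1.496 0.172
vertex 0.548 -1.546 -1.745
endloop
endfacet
facet normal 0.138 -0.112 -0.984
outer loop
vertex 1.323 -1.699 -1.619
vertex 1.142 -2.557 -1.547
vertex 0.548 -1.546 -1.745
endloop
endfacet
facet normal 0.206 0.975 -0.082
outer loop
vertex 0.548 -1.546 -1.745
vertex 1.073 -1.496 0.172
vertex 1.323 -1.699 -1.619
endloop
endfacet
facet normal 0.969 -0.191 0.157
outer loop
vertex 1.323 -1.699 -1.619
vertex 0.892 -2.354 0.245
vertex 1.142 -2.557 -1.547
endloop
endfacet
facet normal 0.969 -0.191 0.157
outer loop
vertex 1.073 -1.496 0.172
vertex 0.892 -2.354 0.245
vertex 1.323 -1.699 -1.619
endloop
endfacet
facet normal 0.227 0.334 -0.915
outer loop
vertex -1.074 0.083 2.685
vertex -1.809 0.23 2.556
vertex -1.225 0.622 2.844
endloop
endfacet
facet normal 0.939 0.175 0.297
outer loop
vertex -1.074 0.083 2.685
vertex -1.225 0.622 2.844
vertex -1.537 -0.596 4.552
endloop
endfacet
facet normal 0.939 0.174 0.296
outer loop
vertex -1.537 -0.596 4.552
vertex -1.225 0.622 2.844
vertex -1.687 -0.057 4.711
endloop
endfacet
facet normal -0.226 -0.333 0.916
outer loop
vertex -1.537 -0.596 4.552
vertex -1.687 -0.057 4.711
vertex -2.271 -0.45 4.424
endloop
endfacet
facet normal 0.228 0.333 -0.915
outer loop
vertex -1.225 0.622 2.844
vertex -1.809 0.23 2.556
vertex -1.717 0.931 2.834
endloop
endfacet
facet normal 0.481 0.779 0.402
outer loop
vertex -1.225 0.622 2.844
vertex -1.717 0.931 2.834
vertex -1.687 -0.057 4.711
endloop
endfacet
facet normal 0.480 0.779 0.403
outer loop
vertex -1.687 -0.057 4.711
vertex -1.717 0.931 2.834
vertex -2.18 0.252 4.701
endloop
endfacet
facet normal -0.227 -0.332 0.916
outer loop
vertex -1.687 -0.057 4.711
vertex -2.18 0.252 4.701
vertex -2.271 -0.45 4.424
endloop
endfacet
facet normal 0.226 0.333 -0.915
outer loop
vertex -1.717 0.931 2.834
vertex -1.809 0.23 2.556
vertex -2.264 0.829 2.662
endloop
endfacet
facet normal -0.259 0.927 0.273
outer loop
vertex -1.717 0.931 2.834
vertex -2.264 0.829 2.662
vertex -2.18 0.252 4.701
endloop
endfacet
facet normal -0.259 0.927 0.273
outer loop
vertex -2.18 0.252 4.701
vertex -2.264 0.829 2.662
vertex -2.726 0.15 4.529
endloop
endfacet
facet normal -0.226 -0.332 0.916
outer loop
vertex -2.18 0.252 4.701
vertex -2.726 0.15 4.529
vertex -2.271 -0.45 4.424
endloop
endfacet
facet normal 0.226 0.334 -0.915
outer loop
vertex -2.264 0.829 2.662
vertex -1.809 0.23 2.556
vertex -2.543 0.376 2.428
endloop
endfacet
facet normal -0.847 0.531 -0.017
outer loop
vertex -2.264 0.829 2.662
vertex -2.543 0.376 2.428
vertex -2.726 0.15 4.529
endloop
endfacet
facet normal -0.847 0.532 -0.017
outer loop
vertex -2.726 0.15 4.529
vertex -2.543 0.376 2.428
vertex -3.006 -0.303 4.295
endloop
endfacet
facet normal -0.227 -0.332 0.915
outer loop
vertex -2.726 0.15 4.529
vertex -3.006 -0.303 4.295
vertex -2.271 -0.45 4.424
endloop
endfacet
facet normal 0.226 0.333 -0.916
outer loop
vertex -2.543 0.376 2.428
vertex -1.809 0.23 2.556
vertex -2.393 -0.163 2.269
endloop
endfacet
facet normal -0.939 -0.174 -0.296
outer loop
vertex -2.543 0.376 2.428
vertex -2.393 -0.163 2.269
vertex -3.006 -0.303 4.295
endloop
endfacet
facet normal -0.939 -0.176 -0.296
outer loop
vertex -3.006 -0.303 4.295
vertex -2.393 -0.163 2.269
vertex -2.855 -0.842 4.136
endloop
endfacet
facet normal -0.227 -0.334 0.915
outer loop
vertex -3.006 -0.303 4.295
vertex -2.855 -0.842 4.136
vertex -2.271 -0.45 4.424
endloop
endfacet
facet normal 0.227 0.332 -0.916
outer loop
vertex -2.393 -0.163 2.269
vertex -1.809 0.23 2.556
vertex -1.9 -0.472 2.279
endloop
endfacet
facet normal -0.480 -0.779 -0.402
outer loop
vertex -2.393 -0.163 2.269
vertex -1.9 -0.472 2.279
vertex -2.855 -0.842 4.136
endloop
endfacet
facet normal -0.481 -0.779 -0.403
outer loop
vertex -2.855 -0.842 4.136
vertex -1.9 -0.472 2.279
vertex -2.363 -1.151 4.146
endloop
endfacet
facet normal -0.228 -0.333 0.915
outer loop
vertex -2.855 -0.842 4.136
vertex -2.363 -1.151 4.146
vertex -2.271 -0.45 4.424
endloop
endfacet
facet normal 0.226 0.332 -0.916
outer loop
vertex -1.9 -0.472 2.279
vertex -1.809 0.23 2.556
vertex -1.354 -0.37 2.451
endloop
endfacet
facet normal 0.259 -0.927 -0.273
outer loop
vertex -1.9 -0.472 2.279
vertex -1.354 -0.37 2.451
vertex -2.363 -1.151 4.146
endloop
endfacet
facet normal 0.259 -0.927 -0.273
outer loop
vertex -2.363 -1.151 4.146
vertex -1.354 -0.37 2.451
vertex -1.816 -1.049 4.318
endloop
endfacet
facet normal -0.226 -0.333 0.915
outer loop
vertex -2.363 -1.151 4.146
vertex -1.816 -1.049 4.318
vertex -2.271 -0.45 4.424
endloop
endfacet
facet normal 0.227 0.332 -0.915
outer loop
vertex -1.354 -0.37 2.451
vertex -1.809 0.23 2.556
vertex -1.074 0.083 2.685
endloop
endfacet
facet normal 0.847 -0.532 0.016
outer loop
vertex -1.354 -0.37 2.451
vertex -1.074 0.083 2.685
vertex -1.816 -1.049 4.318
endloop
endfacet
facet normal 0.847 -0.531 0.017
outer loop
vertex -1.816 -1.049 4.318
vertex -1.074 0.083 2.685
vertex -1.537 -0.596 4.552
endloop
endfacet
facet normal -0.226 -0.334 0.915
outer loop
vertex -1.816 -1.049 4.318
vertex -1.537 -0.596 4.552
vertex -2.271 -0.45 4.424
endloop
endfacet

endsolid


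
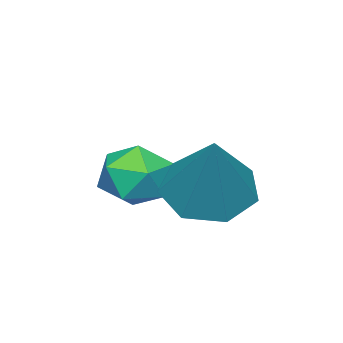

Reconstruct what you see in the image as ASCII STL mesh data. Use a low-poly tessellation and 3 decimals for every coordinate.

solid 
facet normal 0.566 0.247 0.786
outer loop
vertex -1.343 0.009 -1.58
vertex -1.762 -0.519 -1.112
vertex -1.093 -0.77 -1.515
endloop
endfacet
facet normal 0.932 0.314 0.179
outer loop
vertex -1.343 0.009 -1.58
vertex -1.093 -0.77 -1.515
vertex -1.08 -0.394 -2.244
endloop
endfacet
facet normal 0.583 0.776 -0.240
outer loop
vertex -1.343 0.009 -1.58
vertex -1.08 -0.394 -2.244
vertex -1.741 0.088 -2.292
endloop
endfacet
facet normal 0.001 0.994 0.110
outer loop
vertex -1.343 0.009 -1.58
vertex -1.741 0.088 -2.292
vertex -2.163 0.011 -1.593
endloop
endfacet
facet normal -0.010 0.668 0.744
outer loop
vertex -1.343 0.009 -1.58
vertex -2.163 0.011 -1.593
vertex -1.762 -0.519 -1.112
endloop
endfacet
facet normal 0.936 -0.320 -0.149
outer loop
vertex -1.08 -0.394 -2.244
vertex -1.093 -0.77 -1.515
vertex -1.337 -1.171 -2.187
endloop
endfacet
facet normal 0.342 -0.430 0.836
outer loop
vertex -1.093 -0.77 -1.515
vertex -1.762 -0.519 -1.112
vertex -1.759 -1.248 -1.488
endloop
endfacet
facet normal -0.589 0.251 0.768
outer loop
vertex -1.762 -0.519 -1.112
vertex -2.163 0.011 -1.593
vertex -2.42 -0.766 -1.536
endloop
endfacet
facet normal -0.570 0.780 -0.258
outer loop
vertex -2.163 0.011 -1.593
vertex -1.741 0.088 -2.292
vertex -2.407 -0.39 -2.265
endloop
endfacet
facet normal 0.371 0.427 -0.825
outer loop
vertex -1.741 0.088 -2.292
vertex -1.08 -0.394 -2.244
vertex -1.738 -0.641 -2.668
endloop
endfacet
facet normal -0.001 -0.994 -0.110
outer loop
vertex -2.157 -1.169 -2.2
vertex -1.337 -1.171 -2.187
vertex -1.759 -1.248 -1.488
endloop
endfacet
facet normal -0.583 -0.776 0.240
outer loop
vertex -2.157 -1.169 -2.2
vertex -1.759 -1.248 -1.488
vertex -2.42 -0.766 -1.536
endloop
endfacet
facet normal -0.932 -0.314 -0.179
outer loop
vertex -2.157 -1.169 -2.2
vertex -2.42 -0.766 -1.536
vertex -2.407 -0.39 -2.265
endloop
endfacet
facet normal -0.566 -0.247 -0.786
outer loop
vertex -2.157 -1.169 -2.2
vertex -2.407 -0.39 -2.265
vertex -1.738 -0.641 -2.668
endloop
endfacet
facet normal 0.010 -0.668 -0.744
outer loop
vertex -2.157 -1.169 -2.2
vertex -1.738 -0.641 -2.668
vertex -1.337 -1.171 -2.187
endloop
endfacet
facet normal 0.570 -0.780 0.258
outer loop
vertex -1.759 -1.248 -1.488
vertex -1.337 -1.171 -2.187
vertex -1.093 -0.77 -1.515
endloop
endfacet
facet normal -0.371 -0.427 0.825
outer loop
vertex -2.42 -0.766 -1.536
vertex -1.759 -1.248 -1.488
vertex -1.762 -0.519 -1.112
endloop
endfacet
facet normal -0.936 0.320 0.149
outer loop
vertex -2.407 -0.39 -2.265
vertex -2.42 -0.766 -1.536
vertex -2.163 0.011 -1.593
endloop
endfacet
facet normal -0.342 0.430 -0.836
outer loop
vertex -1.738 -0.641 -2.668
vertex -2.407 -0.39 -2.265
vertex -1.741 0.088 -2.292
endloop
endfacet
facet normal 0.589 -0.251 -0.768
outer loop
vertex -1.337 -1.171 -2.187
vertex -1.738 -0.641 -2.668
vertex -1.08 -0.394 -2.244
endloop
endfacet
facet normal -0.482 -0.376 -0.791
outer loop
vertex -1.28 0.256 -1.965
vertex -1.904 0.971 -1.925
vertex -1.085 0.927 -2.403
endloop
endfacet
facet normal 0.965 -0.260 0.031
outer loop
vertex -1.28 0.256 -1.965
vertex -1.085 0.927 -2.403
vertex -0.936 1.729 -0.335
endloop
endfacet
facet normal -0.482 -0.376 -0.791
outer loop
vertex -1.085 0.927 -2.403
vertex -1.904 0.971 -1.925
vertex -1.506 1.631 -2.481
endloop
endfacet
facet normal 0.844 0.477 -0.246
outer loop
vertex -1.085 0.927 -2.403
vertex -1.506 1.631 -2.481
vertex -0.936 1.729 -0.335
endloop
endfacet
facet normal -0.481 -0.377 -0.792
outer loop
vertex -1.506 1.631 -2.481
vertex -1.904 0.971 -1.925
vertex -2.228 1.838 -2.141
endloop
endfacet
facet normal 0.228 0.968 -0.105
outer loop
vertex -1.506 1.631 -2.481
vertex -2.228 1.838 -2.141
vertex -0.936 1.729 -0.335
endloop
endfacet
facet normal -0.482 -0.377 -0.791
outer loop
vertex -2.228 1.838 -2.141
vertex -1.904 0.971 -1.925
vertex -2.706 1.393 -1.638
endloop
endfacet
facet normal -0.416 0.840 0.348
outer loop
vertex -2.228 1.838 -2.141
vertex -2.706 1.393 -1.638
vertex -0.936 1.729 -0.335
endloop
endfacet
facet normal -0.482 -0.377 -0.791
outer loop
vertex -2.706 1.393 -1.638
vertex -1.904 0.971 -1.925
vertex -2.58 0.63 -1.351
endloop
endfacet
facet normal -0.605 0.191 0.773
outer loop
vertex -2.706 1.393 -1.638
vertex -2.58 0.63 -1.351
vertex -0.936 1.729 -0.335
endloop
endfacet
facet normal -0.482 -0.376 -0.791
outer loop
vertex -2.58 0.63 -1.351
vertex -1.904 0.971 -1.925
vertex -1.946 0.125 -1.497
endloop
endfacet
facet normal -0.196 -0.491 0.849
outer loop
vertex -2.58 0.63 -1.351
vertex -1.946 0.125 -1.497
vertex -0.936 1.729 -0.335
endloop
endfacet
facet normal -0.482 -0.376 -0.791
outer loop
vertex -1.946 0.125 -1.497
vertex -1.904 0.971 -1.925
vertex -1.28 0.256 -1.965
endloop
endfacet
facet normal 0.501 -0.692 0.520
outer loop
vertex -1.946 0.125 -1.497
vertex -1.28 0.256 -1.965
vertex -0.936 1.729 -0.335
endloop
endfacet

endsolid


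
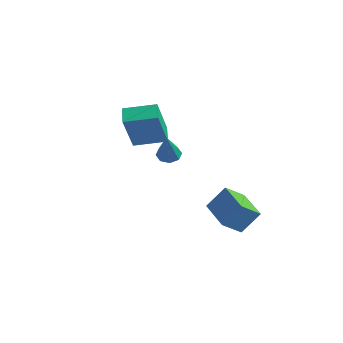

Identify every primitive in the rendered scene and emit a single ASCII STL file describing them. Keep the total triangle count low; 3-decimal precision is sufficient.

solid 
facet normal -0.491 0.405 -0.771
outer loop
vertex 2.66 -0.557 1.868
vertex 2.356 -1.013 1.822
vertex 2.309 -0.541 2.1
endloop
endfacet
facet normal 0.376 0.770 0.516
outer loop
vertex 2.66 -0.557 1.868
vertex 2.309 -0.541 2.1
vertex 3.244 -1.747 3.218
endloop
endfacet
facet normal -0.491 0.405 -0.771
outer loop
vertex 2.309 -0.541 2.1
vertex 2.356 -1.013 1.822
vertex 1.986 -0.801 2.169
endloop
endfacet
facet normal -0.263 0.539 0.801
outer loop
vertex 2.309 -0.541 2.1
vertex 1.986 -0.801 2.169
vertex 3.244 -1.747 3.218
endloop
endfacet
facet normal -0.491 0.406 -0.771
outer loop
vertex 1.986 -0.801 2.169
vertex 2.356 -1.013 1.822
vertex 1.879 -1.185 2.035
endloop
endfacet
facet normal -0.670 -0.071 0.739
outer loop
vertex 1.986 -0.801 2.169
vertex 1.879 -1.185 2.035
vertex 3.244 -1.747 3.218
endloop
endfacet
facet normal -0.491 0.405 -0.772
outer loop
vertex 1.879 -1.185 2.035
vertex 2.356 -1.013 1.822
vertex 2.052 -1.469 1.776
endloop
endfacet
facet normal -0.608 -0.704 0.367
outer loop
vertex 1.879 -1.185 2.035
vertex 2.052 -1.469 1.776
vertex 3.244 -1.747 3.218
endloop
endfacet
facet normal -0.492 0.406 -0.770
outer loop
vertex 2.052 -1.469 1.776
vertex 2.356 -1.013 1.822
vertex 2.402 -1.485 1.544
endloop
endfacet
facet normal -0.111 -0.989 -0.099
outer loop
vertex 2.052 -1.469 1.776
vertex 2.402 -1.485 1.544
vertex 3.244 -1.747 3.218
endloop
endfacet
facet normal -0.490 0.406 -0.771
outer loop
vertex 2.402 -1.485 1.544
vertex 2.356 -1.013 1.822
vertex 2.726 -1.225 1.475
endloop
endfacet
facet normal 0.527 -0.758 -0.384
outer loop
vertex 2.402 -1.485 1.544
vertex 2.726 -1.225 1.475
vertex 3.244 -1.747 3.218
endloop
endfacet
facet normal -0.491 0.405 -0.771
outer loop
vertex 2.726 -1.225 1.475
vertex 2.356 -1.013 1.822
vertex 2.833 -0.84 1.609
endloop
endfacet
facet normal 0.935 -0.148 -0.322
outer loop
vertex 2.726 -1.225 1.475
vertex 2.833 -0.84 1.609
vertex 3.244 -1.747 3.218
endloop
endfacet
facet normal -0.491 0.405 -0.771
outer loop
vertex 2.833 -0.84 1.609
vertex 2.356 -1.013 1.822
vertex 2.66 -0.557 1.868
endloop
endfacet
facet normal 0.872 0.486 0.051
outer loop
vertex 2.833 -0.84 1.609
vertex 2.66 -0.557 1.868
vertex 3.244 -1.747 3.218
endloop
endfacet
facet normal -0.613 -0.768 -0.187
outer loop
vertex -1.547 -0.751 2.429
vertex -2.27 -0.296 2.93
vertex -2.213 0.231 0.577
endloop
endfacet
facet normal 0.730 -0.460 -0.506
outer loop
vertex -1.25 1.436 0.87
vertex -1.547 -0.751 2.429
vertex -2.213 0.231 0.577
endloop
endfacet
facet normal -0.613 -0.768 -0.187
outer loop
vertex -2.213 0.231 0.577
vertex -2.27 -0.296 2.93
vertex -2.935 0.686 1.077
endloop
endfacet
facet normal -0.302 0.446 -0.842
outer loop
vertex -2.935 0.686 1.077
vertex -1.25 1.436 0.87
vertex -2.213 0.231 0.577
endloop
endfacet
facet normal 0.303 -0.447 0.842
outer loop
vertex -1.547 -0.751 2.429
vertex -1.307 0.909 3.223
vertex -2.27 -0.296 2.93
endloop
endfacet
facet normal 0.730 -0.460 -0.506
outer loop
vertex -0.585 0.454 2.723
vertex -1.547 -0.751 2.429
vertex -1.25 1.436 0.87
endloop
endfacet
facet normal 0.302 -0.447 0.842
outer loop
vertex -0.585 0.454 2.723
vertex -1.307 0.909 3.223
vertex -1.547 -0.751 2.429
endloop
endfacet
facet normal -0.730 0.460 0.506
outer loop
vertex -2.27 -0.296 2.93
vertex -1.307 0.909 3.223
vertex -2.935 0.686 1.077
endloop
endfacet
facet normal -0.302 0.447 -0.842
outer loop
vertex -1.973 1.891 1.371
vertex -1.25 1.436 0.87
vertex -2.935 0.686 1.077
endloop
endfacet
facet normal -0.730 0.459 0.506
outer loop
vertex -2.935 0.686 1.077
vertex -1.307 0.909 3.223
vertex -1.973 1.891 1.371
endloop
endfacet
facet normal 0.613 0.768 0.187
outer loop
vertex -1.973 1.891 1.371
vertex -0.585 0.454 2.723
vertex -1.25 1.436 0.87
endloop
endfacet
facet normal 0.613 0.768 0.187
outer loop
vertex -1.307 0.909 3.223
vertex -0.585 0.454 2.723
vertex -1.973 1.891 1.371
endloop
endfacet
facet normal -0.310 -0.519 -0.796
outer loop
vertex 3.799 0.706 -2.248
vertex 2.075 1.137 -1.857
vertex 3.889 1.667 -2.91
endloop
endfacet
facet normal 0.947 -0.237 -0.215
outer loop
vertex 4.305 2.363 -1.843
vertex 3.799 0.706 -2.248
vertex 3.889 1.667 -2.91
endloop
endfacet
facet normal -0.310 -0.519 -0.796
outer loop
vertex 3.889 1.667 -2.91
vertex 2.075 1.137 -1.857
vertex 2.165 2.098 -2.519
endloop
endfacet
facet normal 0.077 0.821 -0.566
outer loop
vertex 2.165 2.098 -2.519
vertex 4.305 2.363 -1.843
vertex 3.889 1.667 -2.91
endloop
endfacet
facet normal -0.077 -0.821 0.566
outer loop
vertex 3.799 0.706 -2.248
vertex 2.491 1.833 -0.79
vertex 2.075 1.137 -1.857
endloop
endfacet
facet normal 0.947 -0.237 -0.215
outer loop
vertex 4.215 1.402 -1.181
vertex 3.799 0.706 -2.248
vertex 4.305 2.363 -1.843
endloop
endfacet
facet normal -0.077 -0.821 0.566
outer loop
vertex 4.215 1.402 -1.181
vertex 2.491 1.833 -0.79
vertex 3.799 0.706 -2.248
endloop
endfacet
facet normal -0.947 0.237 0.215
outer loop
vertex 2.075 1.137 -1.857
vertex 2.491 1.833 -0.79
vertex 2.165 2.098 -2.519
endloop
endfacet
facet normal 0.077 0.821 -0.566
outer loop
vertex 2.581 2.794 -1.452
vertex 4.305 2.363 -1.843
vertex 2.165 2.098 -2.519
endloop
endfacet
facet normal -0.947 0.237 0.215
outer loop
vertex 2.165 2.098 -2.519
vertex 2.491 1.833 -0.79
vertex 2.581 2.794 -1.452
endloop
endfacet
facet normal 0.310 0.519 0.796
outer loop
vertex 2.581 2.794 -1.452
vertex 4.215 1.402 -1.181
vertex 4.305 2.363 -1.843
endloop
endfacet
facet normal 0.310 0.519 0.796
outer loop
vertex 2.491 1.833 -0.79
vertex 4.215 1.402 -1.181
vertex 2.581 2.794 -1.452
endloop
endfacet

endsolid


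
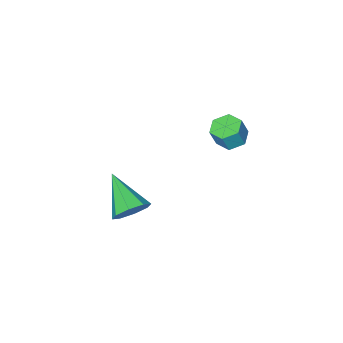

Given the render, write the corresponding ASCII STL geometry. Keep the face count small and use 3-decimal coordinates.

solid 
facet normal 0.093 0.848 -0.522
outer loop
vertex 3.117 0.652 -2.456
vertex 2.836 1.117 -1.751
vertex 3.629 0.846 -2.05
endloop
endfacet
facet normal 0.573 -0.729 -0.374
outer loop
vertex 3.117 0.652 -2.456
vertex 3.629 0.846 -2.05
vertex 2.644 -0.637 -0.669
endloop
endfacet
facet normal 0.093 0.848 -0.522
outer loop
vertex 3.629 0.846 -2.05
vertex 2.836 1.117 -1.751
vertex 3.676 1.199 -1.469
endloop
endfacet
facet normal 0.889 -0.420 0.183
outer loop
vertex 3.629 0.846 -2.05
vertex 3.676 1.199 -1.469
vertex 2.644 -0.637 -0.669
endloop
endfacet
facet normal 0.093 0.848 -0.522
outer loop
vertex 3.676 1.199 -1.469
vertex 2.836 1.117 -1.751
vertex 3.231 1.504 -1.053
endloop
endfacet
facet normal 0.664 -0.048 0.746
outer loop
vertex 3.676 1.199 -1.469
vertex 3.231 1.504 -1.053
vertex 2.644 -0.637 -0.669
endloop
endfacet
facet normal 0.092 0.848 -0.522
outer loop
vertex 3.231 1.504 -1.053
vertex 2.836 1.117 -1.751
vertex 2.554 1.582 -1.046
endloop
endfacet
facet normal 0.030 0.169 0.985
outer loop
vertex 3.231 1.504 -1.053
vertex 2.554 1.582 -1.046
vertex 2.644 -0.637 -0.669
endloop
endfacet
facet normal 0.092 0.848 -0.522
outer loop
vertex 2.554 1.582 -1.046
vertex 2.836 1.117 -1.751
vertex 2.042 1.388 -1.451
endloop
endfacet
facet normal -0.641 0.103 0.761
outer loop
vertex 2.554 1.582 -1.046
vertex 2.042 1.388 -1.451
vertex 2.644 -0.637 -0.669
endloop
endfacet
facet normal 0.093 0.848 -0.521
outer loop
vertex 2.042 1.388 -1.451
vertex 2.836 1.117 -1.751
vertex 1.995 1.036 -2.032
endloop
endfacet
facet normal -0.957 -0.206 0.202
outer loop
vertex 2.042 1.388 -1.451
vertex 1.995 1.036 -2.032
vertex 2.644 -0.637 -0.669
endloop
endfacet
facet normal 0.093 0.848 -0.522
outer loop
vertex 1.995 1.036 -2.032
vertex 2.836 1.117 -1.751
vertex 2.44 0.731 -2.448
endloop
endfacet
facet normal -0.733 -0.578 -0.360
outer loop
vertex 1.995 1.036 -2.032
vertex 2.44 0.731 -2.448
vertex 2.644 -0.637 -0.669
endloop
endfacet
facet normal 0.093 0.848 -0.522
outer loop
vertex 2.44 0.731 -2.448
vertex 2.836 1.117 -1.751
vertex 3.117 0.652 -2.456
endloop
endfacet
facet normal -0.100 -0.794 -0.599
outer loop
vertex 2.44 0.731 -2.448
vertex 3.117 0.652 -2.456
vertex 2.644 -0.637 -0.669
endloop
endfacet
facet normal -0.362 0.009 -0.932
outer loop
vertex -2.077 0.302 -0.433
vertex -2.735 0.555 -0.175
vertex -2.2 1.04 -0.378
endloop
endfacet
facet normal 0.918 0.179 -0.354
outer loop
vertex -2.077 0.302 -0.433
vertex -2.2 1.04 -0.378
vertex -1.708 0.292 0.518
endloop
endfacet
facet normal 0.918 0.179 -0.354
outer loop
vertex -1.708 0.292 0.518
vertex -2.2 1.04 -0.378
vertex -1.831 1.03 0.573
endloop
endfacet
facet normal 0.361 -0.009 0.932
outer loop
vertex -1.708 0.292 0.518
vertex -1.831 1.03 0.573
vertex -2.365 0.545 0.775
endloop
endfacet
facet normal -0.362 0.010 -0.932
outer loop
vertex -2.2 1.04 -0.378
vertex -2.735 0.555 -0.175
vertex -2.857 1.293 -0.12
endloop
endfacet
facet normal 0.318 0.941 -0.113
outer loop
vertex -2.2 1.04 -0.378
vertex -2.857 1.293 -0.12
vertex -1.831 1.03 0.573
endloop
endfacet
facet normal 0.318 0.941 -0.113
outer loop
vertex -1.831 1.03 0.573
vertex -2.857 1.293 -0.12
vertex -2.488 1.283 0.831
endloop
endfacet
facet normal 0.362 -0.010 0.932
outer loop
vertex -1.831 1.03 0.573
vertex -2.488 1.283 0.831
vertex -2.365 0.545 0.775
endloop
endfacet
facet normal -0.361 0.010 -0.933
outer loop
vertex -2.857 1.293 -0.12
vertex -2.735 0.555 -0.175
vertex -3.392 0.808 0.082
endloop
endfacet
facet normal -0.600 0.763 0.241
outer loop
vertex -2.857 1.293 -0.12
vertex -3.392 0.808 0.082
vertex -2.488 1.283 0.831
endloop
endfacet
facet normal -0.600 0.763 0.241
outer loop
vertex -2.488 1.283 0.831
vertex -3.392 0.808 0.082
vertex -3.023 0.798 1.033
endloop
endfacet
facet normal 0.362 -0.010 0.932
outer loop
vertex -2.488 1.283 0.831
vertex -3.023 0.798 1.033
vertex -2.365 0.545 0.775
endloop
endfacet
facet normal -0.361 0.009 -0.932
outer loop
vertex -3.392 0.808 0.082
vertex -2.735 0.555 -0.175
vertex -3.269 0.07 0.027
endloop
endfacet
facet normal -0.918 -0.179 0.354
outer loop
vertex -3.392 0.808 0.082
vertex -3.269 0.07 0.027
vertex -3.023 0.798 1.033
endloop
endfacet
facet normal -0.918 -0.179 0.354
outer loop
vertex -3.023 0.798 1.033
vertex -3.269 0.07 0.027
vertex -2.9 0.06 0.978
endloop
endfacet
facet normal 0.362 -0.009 0.932
outer loop
vertex -3.023 0.798 1.033
vertex -2.9 0.06 0.978
vertex -2.365 0.545 0.775
endloop
endfacet
facet normal -0.362 0.010 -0.932
outer loop
vertex -3.269 0.07 0.027
vertex -2.735 0.555 -0.175
vertex -2.612 -0.183 -0.231
endloop
endfacet
facet normal -0.318 -0.941 0.113
outer loop
vertex -3.269 0.07 0.027
vertex -2.612 -0.183 -0.231
vertex -2.9 0.06 0.978
endloop
endfacet
facet normal -0.318 -0.941 0.113
outer loop
vertex -2.9 0.06 0.978
vertex -2.612 -0.183 -0.231
vertex -2.243 -0.193 0.72
endloop
endfacet
facet normal 0.362 -0.010 0.932
outer loop
vertex -2.9 0.06 0.978
vertex -2.243 -0.193 0.72
vertex -2.365 0.545 0.775
endloop
endfacet
facet normal -0.362 0.010 -0.932
outer loop
vertex -2.612 -0.183 -0.231
vertex -2.735 0.555 -0.175
vertex -2.077 0.302 -0.433
endloop
endfacet
facet normal 0.600 -0.763 -0.241
outer loop
vertex -2.612 -0.183 -0.231
vertex -2.077 0.302 -0.433
vertex -2.243 -0.193 0.72
endloop
endfacet
facet normal 0.600 -0.763 -0.241
outer loop
vertex -2.243 -0.193 0.72
vertex -2.077 0.302 -0.433
vertex -1.708 0.292 0.518
endloop
endfacet
facet normal 0.361 -0.010 0.933
outer loop
vertex -2.243 -0.193 0.72
vertex -1.708 0.292 0.518
vertex -2.365 0.545 0.775
endloop
endfacet

endsolid


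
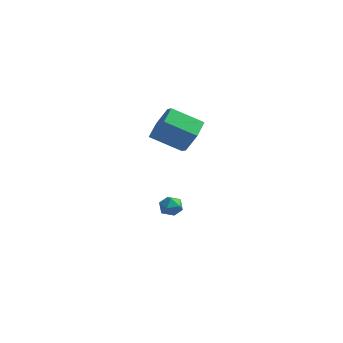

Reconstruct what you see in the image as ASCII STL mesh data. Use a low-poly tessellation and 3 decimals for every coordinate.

solid 
facet normal -0.764 0.645 0.008
outer loop
vertex -1.457 3.518 -3.929
vertex -1.87 3.029 -3.973
vertex -1.685 3.241 -3.397
endloop
endfacet
facet normal -0.211 0.901 0.379
outer loop
vertex -1.457 3.518 -3.929
vertex -1.685 3.241 -3.397
vertex -1.065 3.402 -3.434
endloop
endfacet
facet normal 0.352 0.934 -0.060
outer loop
vertex -1.457 3.518 -3.929
vertex -1.065 3.402 -3.434
vertex -0.867 3.289 -4.034
endloop
endfacet
facet normal 0.146 0.698 -0.701
outer loop
vertex -1.457 3.518 -3.929
vertex -0.867 3.289 -4.034
vertex -1.364 3.059 -4.367
endloop
endfacet
facet normal -0.544 0.519 -0.659
outer loop
vertex -1.457 3.518 -3.929
vertex -1.364 3.059 -4.367
vertex -1.87 3.029 -3.973
endloop
endfacet
facet normal -0.060 0.436 0.898
outer loop
vertex -1.065 3.402 -3.434
vertex -1.685 3.241 -3.397
vertex -1.236 2.841 -3.173
endloop
endfacet
facet normal -0.954 0.021 0.299
outer loop
vertex -1.685 3.241 -3.397
vertex -1.87 3.029 -3.973
vertex -1.733 2.611 -3.506
endloop
endfacet
facet normal -0.597 -0.181 -0.781
outer loop
vertex -1.87 3.029 -3.973
vertex -1.364 3.059 -4.367
vertex -1.535 2.498 -4.106
endloop
endfacet
facet normal 0.519 0.107 -0.848
outer loop
vertex -1.364 3.059 -4.367
vertex -0.867 3.289 -4.034
vertex -0.915 2.659 -4.143
endloop
endfacet
facet normal 0.851 0.490 0.189
outer loop
vertex -0.867 3.289 -4.034
vertex -1.065 3.402 -3.434
vertex -0.73 2.871 -3.567
endloop
endfacet
facet normal -0.146 -0.698 0.701
outer loop
vertex -1.143 2.382 -3.611
vertex -1.236 2.841 -3.173
vertex -1.733 2.611 -3.506
endloop
endfacet
facet normal -0.352 -0.934 0.060
outer loop
vertex -1.143 2.382 -3.611
vertex -1.733 2.611 -3.506
vertex -1.535 2.498 -4.106
endloop
endfacet
facet normal 0.211 -0.901 -0.379
outer loop
vertex -1.143 2.382 -3.611
vertex -1.535 2.498 -4.106
vertex -0.915 2.659 -4.143
endloop
endfacet
facet normal 0.764 -0.645 -0.008
outer loop
vertex -1.143 2.382 -3.611
vertex -0.915 2.659 -4.143
vertex -0.73 2.871 -3.567
endloop
endfacet
facet normal 0.544 -0.519 0.659
outer loop
vertex -1.143 2.382 -3.611
vertex -0.73 2.871 -3.567
vertex -1.236 2.841 -3.173
endloop
endfacet
facet normal -0.519 -0.107 0.848
outer loop
vertex -1.733 2.611 -3.506
vertex -1.236 2.841 -3.173
vertex -1.685 3.241 -3.397
endloop
endfacet
facet normal -0.851 -0.490 -0.189
outer loop
vertex -1.535 2.498 -4.106
vertex -1.733 2.611 -3.506
vertex -1.87 3.029 -3.973
endloop
endfacet
facet normal 0.060 -0.436 -0.898
outer loop
vertex -0.915 2.659 -4.143
vertex -1.535 2.498 -4.106
vertex -1.364 3.059 -4.367
endloop
endfacet
facet normal 0.954 -0.021 -0.299
outer loop
vertex -0.73 2.871 -3.567
vertex -0.915 2.659 -4.143
vertex -0.867 3.289 -4.034
endloop
endfacet
facet normal 0.597 0.181 0.781
outer loop
vertex -1.236 2.841 -3.173
vertex -0.73 2.871 -3.567
vertex -1.065 3.402 -3.434
endloop
endfacet
facet normal 0.768 0.418 -0.485
outer loop
vertex 0.995 1.66 2.022
vertex 0.333 2.315 1.538
vertex 0.764 2.588 2.455
endloop
endfacet
facet normal 0.601 -0.210 0.771
outer loop
vertex 0.995 1.66 2.022
vertex 0.764 2.588 2.455
vertex -0.311 0.95 2.847
endloop
endfacet
facet normal 0.601 -0.210 0.771
outer loop
vertex -0.311 0.95 2.847
vertex 0.764 2.588 2.455
vertex -0.542 1.878 3.28
endloop
endfacet
facet normal -0.768 -0.418 0.485
outer loop
vertex -0.311 0.95 2.847
vertex -0.542 1.878 3.28
vertex -0.973 1.605 2.362
endloop
endfacet
facet normal 0.768 0.417 -0.485
outer loop
vertex 0.764 2.588 2.455
vertex 0.333 2.315 1.538
vertex 0.102 3.243 1.97
endloop
endfacet
facet normal 0.110 0.661 0.743
outer loop
vertex 0.764 2.588 2.455
vertex 0.102 3.243 1.97
vertex -0.542 1.878 3.28
endloop
endfacet
facet normal 0.110 0.661 0.743
outer loop
vertex -0.542 1.878 3.28
vertex 0.102 3.243 1.97
vertex -1.204 2.533 2.795
endloop
endfacet
facet normal -0.768 -0.418 0.485
outer loop
vertex -0.542 1.878 3.28
vertex -1.204 2.533 2.795
vertex -0.973 1.605 2.362
endloop
endfacet
facet normal 0.768 0.417 -0.485
outer loop
vertex 0.102 3.243 1.97
vertex 0.333 2.315 1.538
vertex -0.329 2.97 1.053
endloop
endfacet
facet normal -0.491 0.871 -0.028
outer loop
vertex 0.102 3.243 1.97
vertex -0.329 2.97 1.053
vertex -1.204 2.533 2.795
endloop
endfacet
facet normal -0.491 0.871 -0.028
outer loop
vertex -1.204 2.533 2.795
vertex -0.329 2.97 1.053
vertex -1.635 2.26 1.878
endloop
endfacet
facet normal -0.768 -0.418 0.485
outer loop
vertex -1.204 2.533 2.795
vertex -1.635 2.26 1.878
vertex -0.973 1.605 2.362
endloop
endfacet
facet normal 0.768 0.418 -0.485
outer loop
vertex -0.329 2.97 1.053
vertex 0.333 2.315 1.538
vertex -0.098 2.042 0.62
endloop
endfacet
facet normal -0.601 0.210 -0.771
outer loop
vertex -0.329 2.97 1.053
vertex -0.098 2.042 0.62
vertex -1.635 2.26 1.878
endloop
endfacet
facet normal -0.601 0.210 -0.771
outer loop
vertex -1.635 2.26 1.878
vertex -0.098 2.042 0.62
vertex -1.404 1.332 1.445
endloop
endfacet
facet normal -0.768 -0.418 0.485
outer loop
vertex -1.635 2.26 1.878
vertex -1.404 1.332 1.445
vertex -0.973 1.605 2.362
endloop
endfacet
facet normal 0.768 0.418 -0.485
outer loop
vertex -0.098 2.042 0.62
vertex 0.333 2.315 1.538
vertex 0.564 1.387 1.105
endloop
endfacet
facet normal -0.110 -0.661 -0.743
outer loop
vertex -0.098 2.042 0.62
vertex 0.564 1.387 1.105
vertex -1.404 1.332 1.445
endloop
endfacet
facet normal -0.110 -0.661 -0.743
outer loop
vertex -1.404 1.332 1.445
vertex 0.564 1.387 1.105
vertex -0.742 0.677 1.93
endloop
endfacet
facet normal -0.768 -0.417 0.485
outer loop
vertex -1.404 1.332 1.445
vertex -0.742 0.677 1.93
vertex -0.973 1.605 2.362
endloop
endfacet
facet normal 0.768 0.418 -0.485
outer loop
vertex 0.564 1.387 1.105
vertex 0.333 2.315 1.538
vertex 0.995 1.66 2.022
endloop
endfacet
facet normal 0.491 -0.871 0.028
outer loop
vertex 0.564 1.387 1.105
vertex 0.995 1.66 2.022
vertex -0.742 0.677 1.93
endloop
endfacet
facet normal 0.491 -0.871 0.028
outer loop
vertex -0.742 0.677 1.93
vertex 0.995 1.66 2.022
vertex -0.311 0.95 2.847
endloop
endfacet
facet normal -0.768 -0.417 0.485
outer loop
vertex -0.742 0.677 1.93
vertex -0.311 0.95 2.847
vertex -0.973 1.605 2.362
endloop
endfacet

endsolid
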